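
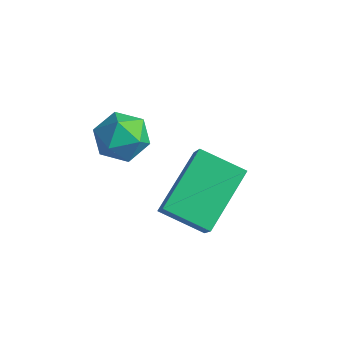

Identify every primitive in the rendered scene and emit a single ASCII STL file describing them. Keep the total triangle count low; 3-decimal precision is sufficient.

solid 
facet normal -0.505 0.365 -0.782
outer loop
vertex -2.946 -0.307 -3.557
vertex -3.277 1.501 -2.499
vertex -1.715 0.236 -4.098
endloop
endfacet
facet normal 0.156 -0.852 -0.500
outer loop
vertex -1.083 -0.221 -3.121
vertex -2.946 -0.307 -3.557
vertex -1.715 0.236 -4.098
endloop
endfacet
facet normal -0.505 0.365 -0.782
outer loop
vertex -1.715 0.236 -4.098
vertex -3.277 1.501 -2.499
vertex -2.046 2.043 -3.041
endloop
endfacet
facet normal 0.849 0.374 -0.374
outer loop
vertex -2.046 2.043 -3.041
vertex -1.083 -0.221 -3.121
vertex -1.715 0.236 -4.098
endloop
endfacet
facet normal -0.849 -0.374 0.374
outer loop
vertex -2.946 -0.307 -3.557
vertex -2.645 1.044 -1.522
vertex -3.277 1.501 -2.499
endloop
endfacet
facet normal 0.156 -0.853 -0.498
outer loop
vertex -2.314 -0.763 -2.579
vertex -2.946 -0.307 -3.557
vertex -1.083 -0.221 -3.121
endloop
endfacet
facet normal -0.849 -0.374 0.374
outer loop
vertex -2.314 -0.763 -2.579
vertex -2.645 1.044 -1.522
vertex -2.946 -0.307 -3.557
endloop
endfacet
facet normal -0.155 0.852 0.499
outer loop
vertex -3.277 1.501 -2.499
vertex -2.645 1.044 -1.522
vertex -2.046 2.043 -3.041
endloop
endfacet
facet normal 0.849 0.374 -0.374
outer loop
vertex -1.414 1.587 -2.063
vertex -1.083 -0.221 -3.121
vertex -2.046 2.043 -3.041
endloop
endfacet
facet normal -0.157 0.852 0.499
outer loop
vertex -2.046 2.043 -3.041
vertex -2.645 1.044 -1.522
vertex -1.414 1.587 -2.063
endloop
endfacet
facet normal 0.505 -0.365 0.782
outer loop
vertex -1.414 1.587 -2.063
vertex -2.314 -0.763 -2.579
vertex -1.083 -0.221 -3.121
endloop
endfacet
facet normal 0.505 -0.365 0.782
outer loop
vertex -2.645 1.044 -1.522
vertex -2.314 -0.763 -2.579
vertex -1.414 1.587 -2.063
endloop
endfacet
facet normal -0.167 0.411 0.896
outer loop
vertex -4.352 -0.437 0.05
vertex -3.753 -0.924 0.385
vertex -3.556 -0.167 0.075
endloop
endfacet
facet normal -0.309 0.875 0.373
outer loop
vertex -4.352 -0.437 0.05
vertex -3.556 -0.167 0.075
vertex -4.022 -0.038 -0.613
endloop
endfacet
facet normal -0.808 0.587 -0.049
outer loop
vertex -4.352 -0.437 0.05
vertex -4.022 -0.038 -0.613
vertex -4.507 -0.715 -0.729
endloop
endfacet
facet normal -0.975 -0.055 0.214
outer loop
vertex -4.352 -0.437 0.05
vertex -4.507 -0.715 -0.729
vertex -4.341 -1.263 -0.113
endloop
endfacet
facet normal -0.580 -0.165 0.798
outer loop
vertex -4.352 -0.437 0.05
vertex -4.341 -1.263 -0.113
vertex -3.753 -0.924 0.385
endloop
endfacet
facet normal 0.284 0.959 -0.013
outer loop
vertex -4.022 -0.038 -0.613
vertex -3.556 -0.167 0.075
vertex -3.219 -0.277 -0.687
endloop
endfacet
facet normal 0.513 0.208 0.833
outer loop
vertex -3.556 -0.167 0.075
vertex -3.753 -0.924 0.385
vertex -3.053 -0.825 -0.071
endloop
endfacet
facet normal -0.153 -0.723 0.673
outer loop
vertex -3.753 -0.924 0.385
vertex -4.341 -1.263 -0.113
vertex -3.538 -1.502 -0.187
endloop
endfacet
facet normal -0.793 -0.546 -0.272
outer loop
vertex -4.341 -1.263 -0.113
vertex -4.507 -0.715 -0.729
vertex -4.004 -1.373 -0.875
endloop
endfacet
facet normal -0.523 0.494 -0.695
outer loop
vertex -4.507 -0.715 -0.729
vertex -4.022 -0.038 -0.613
vertex -3.807 -0.616 -1.185
endloop
endfacet
facet normal 0.975 0.055 -0.214
outer loop
vertex -3.208 -1.103 -0.85
vertex -3.219 -0.277 -0.687
vertex -3.053 -0.825 -0.071
endloop
endfacet
facet normal 0.808 -0.587 0.049
outer loop
vertex -3.208 -1.103 -0.85
vertex -3.053 -0.825 -0.071
vertex -3.538 -1.502 -0.187
endloop
endfacet
facet normal 0.309 -0.875 -0.373
outer loop
vertex -3.208 -1.103 -0.85
vertex -3.538 -1.502 -0.187
vertex -4.004 -1.373 -0.875
endloop
endfacet
facet normal 0.167 -0.411 -0.896
outer loop
vertex -3.208 -1.103 -0.85
vertex -4.004 -1.373 -0.875
vertex -3.807 -0.616 -1.185
endloop
endfacet
facet normal 0.580 0.165 -0.798
outer loop
vertex -3.208 -1.103 -0.85
vertex -3.807 -0.616 -1.185
vertex -3.219 -0.277 -0.687
endloop
endfacet
facet normal 0.793 0.546 0.272
outer loop
vertex -3.053 -0.825 -0.071
vertex -3.219 -0.277 -0.687
vertex -3.556 -0.167 0.075
endloop
endfacet
facet normal 0.523 -0.494 0.695
outer loop
vertex -3.538 -1.502 -0.187
vertex -3.053 -0.825 -0.071
vertex -3.753 -0.924 0.385
endloop
endfacet
facet normal -0.284 -0.959 0.013
outer loop
vertex -4.004 -1.373 -0.875
vertex -3.538 -1.502 -0.187
vertex -4.341 -1.263 -0.113
endloop
endfacet
facet normal -0.513 -0.208 -0.833
outer loop
vertex -3.807 -0.616 -1.185
vertex -4.004 -1.373 -0.875
vertex -4.507 -0.715 -0.729
endloop
endfacet
facet normal 0.153 0.723 -0.673
outer loop
vertex -3.219 -0.277 -0.687
vertex -3.807 -0.616 -1.185
vertex -4.022 -0.038 -0.613
endloop
endfacet

endsolid


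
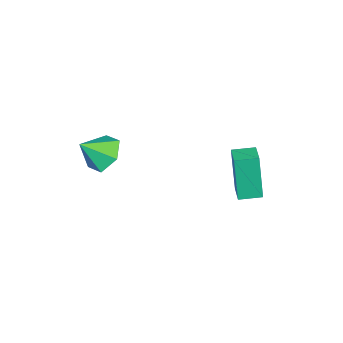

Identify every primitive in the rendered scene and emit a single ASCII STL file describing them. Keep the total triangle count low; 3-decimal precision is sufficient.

solid 
facet normal -0.486 0.569 -0.664
outer loop
vertex 1.001 -2.817 -0.916
vertex 0.679 -2.286 -0.225
vertex 1.486 -2.075 -0.635
endloop
endfacet
facet normal 0.852 -0.471 -0.226
outer loop
vertex 1.001 -2.817 -0.916
vertex 1.486 -2.075 -0.635
vertex 1.301 -3.014 0.625
endloop
endfacet
facet normal -0.486 0.569 -0.664
outer loop
vertex 1.486 -2.075 -0.635
vertex 0.679 -2.286 -0.225
vertex 1.164 -1.544 0.056
endloop
endfacet
facet normal 0.938 0.198 0.285
outer loop
vertex 1.486 -2.075 -0.635
vertex 1.164 -1.544 0.056
vertex 1.301 -3.014 0.625
endloop
endfacet
facet normal -0.486 0.569 -0.663
outer loop
vertex 1.164 -1.544 0.056
vertex 0.679 -2.286 -0.225
vertex 0.357 -1.754 0.467
endloop
endfacet
facet normal 0.345 0.367 0.864
outer loop
vertex 1.164 -1.544 0.056
vertex 0.357 -1.754 0.467
vertex 1.301 -3.014 0.625
endloop
endfacet
facet normal -0.486 0.569 -0.663
outer loop
vertex 0.357 -1.754 0.467
vertex 0.679 -2.286 -0.225
vertex -0.128 -2.496 0.186
endloop
endfacet
facet normal -0.335 -0.134 0.933
outer loop
vertex 0.357 -1.754 0.467
vertex -0.128 -2.496 0.186
vertex 1.301 -3.014 0.625
endloop
endfacet
facet normal -0.486 0.569 -0.663
outer loop
vertex -0.128 -2.496 0.186
vertex 0.679 -2.286 -0.225
vertex 0.194 -3.028 -0.506
endloop
endfacet
facet normal -0.421 -0.803 0.422
outer loop
vertex -0.128 -2.496 0.186
vertex 0.194 -3.028 -0.506
vertex 1.301 -3.014 0.625
endloop
endfacet
facet normal -0.486 0.569 -0.664
outer loop
vertex 0.194 -3.028 -0.506
vertex 0.679 -2.286 -0.225
vertex 1.001 -2.817 -0.916
endloop
endfacet
facet normal 0.174 -0.972 -0.158
outer loop
vertex 0.194 -3.028 -0.506
vertex 1.001 -2.817 -0.916
vertex 1.301 -3.014 0.625
endloop
endfacet
facet normal -0.894 -0.429 -0.132
outer loop
vertex -2.132 1.91 -1.012
vertex -2.563 2.788 -0.946
vertex -1.937 2.169 -3.178
endloop
endfacet
facet normal 0.440 -0.896 -0.068
outer loop
vertex -1.097 2.572 -3.054
vertex -2.132 1.91 -1.012
vertex -1.937 2.169 -3.178
endloop
endfacet
facet normal -0.894 -0.429 -0.132
outer loop
vertex -1.937 2.169 -3.178
vertex -2.563 2.788 -0.946
vertex -2.368 3.046 -3.112
endloop
endfacet
facet normal 0.089 0.118 -0.989
outer loop
vertex -2.368 3.046 -3.112
vertex -1.097 2.572 -3.054
vertex -1.937 2.169 -3.178
endloop
endfacet
facet normal -0.089 -0.118 0.989
outer loop
vertex -2.132 1.91 -1.012
vertex -1.723 3.191 -0.822
vertex -2.563 2.788 -0.946
endloop
endfacet
facet normal 0.440 -0.895 -0.067
outer loop
vertex -1.292 2.314 -0.888
vertex -2.132 1.91 -1.012
vertex -1.097 2.572 -3.054
endloop
endfacet
facet normal -0.089 -0.118 0.989
outer loop
vertex -1.292 2.314 -0.888
vertex -1.723 3.191 -0.822
vertex -2.132 1.91 -1.012
endloop
endfacet
facet normal -0.440 0.896 0.067
outer loop
vertex -2.563 2.788 -0.946
vertex -1.723 3.191 -0.822
vertex -2.368 3.046 -3.112
endloop
endfacet
facet normal 0.089 0.118 -0.989
outer loop
vertex -1.528 3.45 -2.988
vertex -1.097 2.572 -3.054
vertex -2.368 3.046 -3.112
endloop
endfacet
facet normal -0.441 0.895 0.067
outer loop
vertex -2.368 3.046 -3.112
vertex -1.723 3.191 -0.822
vertex -1.528 3.45 -2.988
endloop
endfacet
facet normal 0.894 0.429 0.132
outer loop
vertex -1.528 3.45 -2.988
vertex -1.292 2.314 -0.888
vertex -1.097 2.572 -3.054
endloop
endfacet
facet normal 0.894 0.429 0.132
outer loop
vertex -1.723 3.191 -0.822
vertex -1.292 2.314 -0.888
vertex -1.528 3.45 -2.988
endloop
endfacet

endsolid


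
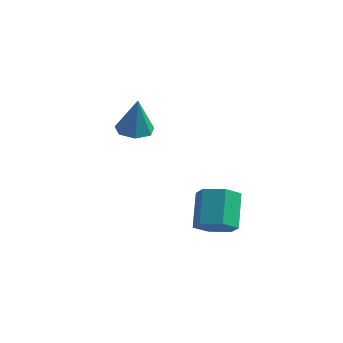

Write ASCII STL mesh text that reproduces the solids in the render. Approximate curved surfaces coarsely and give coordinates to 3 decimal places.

solid 
facet normal 0.265 -0.659 -0.704
outer loop
vertex 2.107 -4.058 -1.14
vertex 1.526 -3.575 -1.81
vertex 2.493 -3.308 -1.696
endloop
endfacet
facet normal 0.885 -0.123 0.448
outer loop
vertex 2.107 -4.058 -1.14
vertex 2.493 -3.308 -1.696
vertex 1.595 -2.789 0.22
endloop
endfacet
facet normal 0.885 -0.125 0.449
outer loop
vertex 1.595 -2.789 0.22
vertex 2.493 -3.308 -1.696
vertex 1.982 -2.038 -0.335
endloop
endfacet
facet normal -0.265 0.658 0.705
outer loop
vertex 1.595 -2.789 0.22
vertex 1.982 -2.038 -0.335
vertex 1.014 -2.305 -0.45
endloop
endfacet
facet normal 0.265 -0.658 -0.705
outer loop
vertex 2.493 -3.308 -1.696
vertex 1.526 -3.575 -1.81
vertex 1.912 -2.825 -2.365
endloop
endfacet
facet normal 0.774 0.581 -0.252
outer loop
vertex 2.493 -3.308 -1.696
vertex 1.912 -2.825 -2.365
vertex 1.982 -2.038 -0.335
endloop
endfacet
facet normal 0.774 0.581 -0.252
outer loop
vertex 1.982 -2.038 -0.335
vertex 1.912 -2.825 -2.365
vertex 1.401 -1.555 -1.005
endloop
endfacet
facet normal -0.265 0.658 0.705
outer loop
vertex 1.982 -2.038 -0.335
vertex 1.401 -1.555 -1.005
vertex 1.014 -2.305 -0.45
endloop
endfacet
facet normal 0.265 -0.658 -0.705
outer loop
vertex 1.912 -2.825 -2.365
vertex 1.526 -3.575 -1.81
vertex 0.945 -3.091 -2.48
endloop
endfacet
facet normal -0.111 0.705 -0.700
outer loop
vertex 1.912 -2.825 -2.365
vertex 0.945 -3.091 -2.48
vertex 1.401 -1.555 -1.005
endloop
endfacet
facet normal -0.111 0.705 -0.700
outer loop
vertex 1.401 -1.555 -1.005
vertex 0.945 -3.091 -2.48
vertex 0.433 -1.822 -1.12
endloop
endfacet
facet normal -0.265 0.658 0.705
outer loop
vertex 1.401 -1.555 -1.005
vertex 0.433 -1.822 -1.12
vertex 1.014 -2.305 -0.45
endloop
endfacet
facet normal 0.265 -0.658 -0.705
outer loop
vertex 0.945 -3.091 -2.48
vertex 1.526 -3.575 -1.81
vertex 0.558 -3.842 -1.925
endloop
endfacet
facet normal -0.885 0.124 -0.449
outer loop
vertex 0.945 -3.091 -2.48
vertex 0.558 -3.842 -1.925
vertex 0.433 -1.822 -1.12
endloop
endfacet
facet normal -0.885 0.124 -0.448
outer loop
vertex 0.433 -1.822 -1.12
vertex 0.558 -3.842 -1.925
vertex 0.047 -2.572 -0.564
endloop
endfacet
facet normal -0.265 0.659 0.704
outer loop
vertex 0.433 -1.822 -1.12
vertex 0.047 -2.572 -0.564
vertex 1.014 -2.305 -0.45
endloop
endfacet
facet normal 0.265 -0.658 -0.705
outer loop
vertex 0.558 -3.842 -1.925
vertex 1.526 -3.575 -1.81
vertex 1.139 -4.325 -1.255
endloop
endfacet
facet normal -0.774 -0.581 0.252
outer loop
vertex 0.558 -3.842 -1.925
vertex 1.139 -4.325 -1.255
vertex 0.047 -2.572 -0.564
endloop
endfacet
facet normal -0.774 -0.581 0.252
outer loop
vertex 0.047 -2.572 -0.564
vertex 1.139 -4.325 -1.255
vertex 0.628 -3.055 0.105
endloop
endfacet
facet normal -0.265 0.658 0.705
outer loop
vertex 0.047 -2.572 -0.564
vertex 0.628 -3.055 0.105
vertex 1.014 -2.305 -0.45
endloop
endfacet
facet normal 0.265 -0.658 -0.705
outer loop
vertex 1.139 -4.325 -1.255
vertex 1.526 -3.575 -1.81
vertex 2.107 -4.058 -1.14
endloop
endfacet
facet normal 0.111 -0.705 0.700
outer loop
vertex 1.139 -4.325 -1.255
vertex 2.107 -4.058 -1.14
vertex 0.628 -3.055 0.105
endloop
endfacet
facet normal 0.111 -0.705 0.700
outer loop
vertex 0.628 -3.055 0.105
vertex 2.107 -4.058 -1.14
vertex 1.595 -2.789 0.22
endloop
endfacet
facet normal -0.265 0.658 0.705
outer loop
vertex 0.628 -3.055 0.105
vertex 1.595 -2.789 0.22
vertex 1.014 -2.305 -0.45
endloop
endfacet
facet normal -0.131 0.061 -0.990
outer loop
vertex -3.544 -1.534 1.446
vertex -4.009 -0.76 1.555
vertex -3.115 -0.87 1.43
endloop
endfacet
facet normal 0.816 -0.522 0.248
outer loop
vertex -3.544 -1.534 1.446
vertex -3.115 -0.87 1.43
vertex -3.751 -0.88 3.505
endloop
endfacet
facet normal -0.131 0.062 -0.989
outer loop
vertex -3.115 -0.87 1.43
vertex -4.009 -0.76 1.555
vertex -3.36 -0.124 1.509
endloop
endfacet
facet normal 0.920 0.272 0.283
outer loop
vertex -3.115 -0.87 1.43
vertex -3.36 -0.124 1.509
vertex -3.751 -0.88 3.505
endloop
endfacet
facet normal -0.131 0.062 -0.989
outer loop
vertex -3.36 -0.124 1.509
vertex -4.009 -0.76 1.555
vertex -4.094 0.144 1.623
endloop
endfacet
facet normal 0.369 0.843 0.392
outer loop
vertex -3.36 -0.124 1.509
vertex -4.094 0.144 1.623
vertex -3.751 -0.88 3.505
endloop
endfacet
facet normal -0.131 0.062 -0.989
outer loop
vertex -4.094 0.144 1.623
vertex -4.009 -0.76 1.555
vertex -4.764 -0.268 1.686
endloop
endfacet
facet normal -0.422 0.762 0.491
outer loop
vertex -4.094 0.144 1.623
vertex -4.764 -0.268 1.686
vertex -3.751 -0.88 3.505
endloop
endfacet
facet normal -0.132 0.061 -0.989
outer loop
vertex -4.764 -0.268 1.686
vertex -4.009 -0.76 1.555
vertex -4.866 -1.051 1.651
endloop
endfacet
facet normal -0.857 0.089 0.507
outer loop
vertex -4.764 -0.268 1.686
vertex -4.866 -1.051 1.651
vertex -3.751 -0.88 3.505
endloop
endfacet
facet normal -0.132 0.061 -0.989
outer loop
vertex -4.866 -1.051 1.651
vertex -4.009 -0.76 1.555
vertex -4.323 -1.614 1.544
endloop
endfacet
facet normal -0.609 -0.668 0.428
outer loop
vertex -4.866 -1.051 1.651
vertex -4.323 -1.614 1.544
vertex -3.751 -0.88 3.505
endloop
endfacet
facet normal -0.131 0.061 -0.990
outer loop
vertex -4.323 -1.614 1.544
vertex -4.009 -0.76 1.555
vertex -3.544 -1.534 1.446
endloop
endfacet
facet normal 0.136 -0.940 0.312
outer loop
vertex -4.323 -1.614 1.544
vertex -3.544 -1.534 1.446
vertex -3.751 -0.88 3.505
endloop
endfacet

endsolid


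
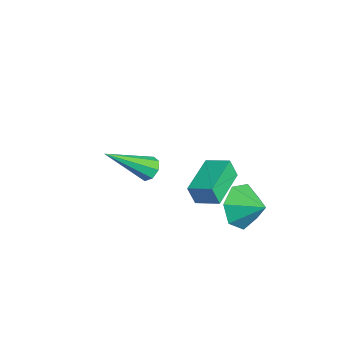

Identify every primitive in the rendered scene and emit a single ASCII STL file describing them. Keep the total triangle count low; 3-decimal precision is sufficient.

solid 
facet normal -0.104 0.780 -0.617
outer loop
vertex 1.84 -2.328 1.882
vertex 1.286 -2.338 1.963
vertex 1.718 -2.083 2.212
endloop
endfacet
facet normal 0.951 0.068 0.301
outer loop
vertex 1.84 -2.328 1.882
vertex 1.718 -2.083 2.212
vertex 1.514 -4.022 3.297
endloop
endfacet
facet normal -0.104 0.779 -0.618
outer loop
vertex 1.718 -2.083 2.212
vertex 1.286 -2.338 1.963
vertex 1.343 -1.987 2.396
endloop
endfacet
facet normal 0.484 0.388 0.784
outer loop
vertex 1.718 -2.083 2.212
vertex 1.343 -1.987 2.396
vertex 1.514 -4.022 3.297
endloop
endfacet
facet normal -0.108 0.779 -0.617
outer loop
vertex 1.343 -1.987 2.396
vertex 1.286 -2.338 1.963
vertex 0.935 -2.098 2.327
endloop
endfacet
facet normal -0.253 0.374 0.892
outer loop
vertex 1.343 -1.987 2.396
vertex 0.935 -2.098 2.327
vertex 1.514 -4.022 3.297
endloop
endfacet
facet normal -0.107 0.780 -0.617
outer loop
vertex 0.935 -2.098 2.327
vertex 1.286 -2.338 1.963
vertex 0.732 -2.349 2.045
endloop
endfacet
facet normal -0.826 0.035 0.563
outer loop
vertex 0.935 -2.098 2.327
vertex 0.732 -2.349 2.045
vertex 1.514 -4.022 3.297
endloop
endfacet
facet normal -0.107 0.780 -0.616
outer loop
vertex 0.732 -2.349 2.045
vertex 1.286 -2.338 1.963
vertex 0.854 -2.593 1.715
endloop
endfacet
facet normal -0.902 -0.432 -0.014
outer loop
vertex 0.732 -2.349 2.045
vertex 0.854 -2.593 1.715
vertex 1.514 -4.022 3.297
endloop
endfacet
facet normal -0.105 0.779 -0.618
outer loop
vertex 0.854 -2.593 1.715
vertex 1.286 -2.338 1.963
vertex 1.229 -2.689 1.53
endloop
endfacet
facet normal -0.437 -0.751 -0.496
outer loop
vertex 0.854 -2.593 1.715
vertex 1.229 -2.689 1.53
vertex 1.514 -4.022 3.297
endloop
endfacet
facet normal -0.106 0.779 -0.618
outer loop
vertex 1.229 -2.689 1.53
vertex 1.286 -2.338 1.963
vertex 1.637 -2.578 1.6
endloop
endfacet
facet normal 0.304 -0.736 -0.604
outer loop
vertex 1.229 -2.689 1.53
vertex 1.637 -2.578 1.6
vertex 1.514 -4.022 3.297
endloop
endfacet
facet normal -0.104 0.780 -0.617
outer loop
vertex 1.637 -2.578 1.6
vertex 1.286 -2.338 1.963
vertex 1.84 -2.328 1.882
endloop
endfacet
facet normal 0.875 -0.399 -0.276
outer loop
vertex 1.637 -2.578 1.6
vertex 1.84 -2.328 1.882
vertex 1.514 -4.022 3.297
endloop
endfacet
facet normal -0.820 0.560 0.117
outer loop
vertex -3.489 0.88 -1.962
vertex -2.866 1.72 -1.62
vertex -3.409 1.183 -2.849
endloop
endfacet
facet normal -0.566 -0.763 -0.312
outer loop
vertex -1.794 0.08 -3.08
vertex -3.489 0.88 -1.962
vertex -3.409 1.183 -2.849
endloop
endfacet
facet normal -0.820 0.559 0.118
outer loop
vertex -3.409 1.183 -2.849
vertex -2.866 1.72 -1.62
vertex -2.787 2.023 -2.506
endloop
endfacet
facet normal 0.085 0.322 -0.943
outer loop
vertex -2.787 2.023 -2.506
vertex -1.794 0.08 -3.08
vertex -3.409 1.183 -2.849
endloop
endfacet
facet normal -0.085 -0.321 0.943
outer loop
vertex -3.489 0.88 -1.962
vertex -1.251 0.617 -1.851
vertex -2.866 1.72 -1.62
endloop
endfacet
facet normal -0.566 -0.763 -0.312
outer loop
vertex -1.873 -0.223 -2.194
vertex -3.489 0.88 -1.962
vertex -1.794 0.08 -3.08
endloop
endfacet
facet normal -0.085 -0.322 0.943
outer loop
vertex -1.873 -0.223 -2.194
vertex -1.251 0.617 -1.851
vertex -3.489 0.88 -1.962
endloop
endfacet
facet normal 0.566 0.763 0.312
outer loop
vertex -2.866 1.72 -1.62
vertex -1.251 0.617 -1.851
vertex -2.787 2.023 -2.506
endloop
endfacet
facet normal 0.084 0.322 -0.943
outer loop
vertex -1.171 0.92 -2.738
vertex -1.794 0.08 -3.08
vertex -2.787 2.023 -2.506
endloop
endfacet
facet normal 0.566 0.763 0.312
outer loop
vertex -2.787 2.023 -2.506
vertex -1.251 0.617 -1.851
vertex -1.171 0.92 -2.738
endloop
endfacet
facet normal 0.820 -0.560 -0.118
outer loop
vertex -1.171 0.92 -2.738
vertex -1.873 -0.223 -2.194
vertex -1.794 0.08 -3.08
endloop
endfacet
facet normal 0.820 -0.560 -0.117
outer loop
vertex -1.251 0.617 -1.851
vertex -1.873 -0.223 -2.194
vertex -1.171 0.92 -2.738
endloop
endfacet
facet normal -0.679 -0.609 -0.409
outer loop
vertex 0.998 1.342 -2.529
vertex 0.412 1.395 -1.635
vertex 0.369 2.024 -2.5
endloop
endfacet
facet normal 0.645 0.614 -0.455
outer loop
vertex 0.998 1.342 -2.529
vertex 0.369 2.024 -2.5
vertex 1.228 2.125 -1.145
endloop
endfacet
facet normal -0.679 -0.609 -0.409
outer loop
vertex 0.369 2.024 -2.5
vertex 0.412 1.395 -1.635
vertex -0.228 2.232 -1.819
endloop
endfacet
facet normal 0.149 0.975 -0.167
outer loop
vertex 0.369 2.024 -2.5
vertex -0.228 2.232 -1.819
vertex 1.228 2.125 -1.145
endloop
endfacet
facet normal -0.679 -0.609 -0.409
outer loop
vertex -0.228 2.232 -1.819
vertex 0.412 1.395 -1.635
vertex -0.342 1.81 -1.0
endloop
endfacet
facet normal -0.138 0.888 0.438
outer loop
vertex -0.228 2.232 -1.819
vertex -0.342 1.81 -1.0
vertex 1.228 2.125 -1.145
endloop
endfacet
facet normal -0.680 -0.609 -0.409
outer loop
vertex -0.342 1.81 -1.0
vertex 0.412 1.395 -1.635
vertex 0.112 1.075 -0.66
endloop
endfacet
facet normal -0.000 0.420 0.908
outer loop
vertex -0.342 1.81 -1.0
vertex 0.112 1.075 -0.66
vertex 1.228 2.125 -1.145
endloop
endfacet
facet normal -0.679 -0.609 -0.409
outer loop
vertex 0.112 1.075 -0.66
vertex 0.412 1.395 -1.635
vertex 0.792 0.581 -1.054
endloop
endfacet
facet normal 0.457 -0.077 0.886
outer loop
vertex 0.112 1.075 -0.66
vertex 0.792 0.581 -1.054
vertex 1.228 2.125 -1.145
endloop
endfacet
facet normal -0.680 -0.609 -0.408
outer loop
vertex 0.792 0.581 -1.054
vertex 0.412 1.395 -1.635
vertex 1.186 0.699 -1.886
endloop
endfacet
facet normal 0.892 -0.229 0.390
outer loop
vertex 0.792 0.581 -1.054
vertex 1.186 0.699 -1.886
vertex 1.228 2.125 -1.145
endloop
endfacet
facet normal -0.680 -0.608 -0.410
outer loop
vertex 1.186 0.699 -1.886
vertex 0.412 1.395 -1.635
vertex 0.998 1.342 -2.529
endloop
endfacet
facet normal 0.975 0.079 -0.207
outer loop
vertex 1.186 0.699 -1.886
vertex 0.998 1.342 -2.529
vertex 1.228 2.125 -1.145
endloop
endfacet

endsolid


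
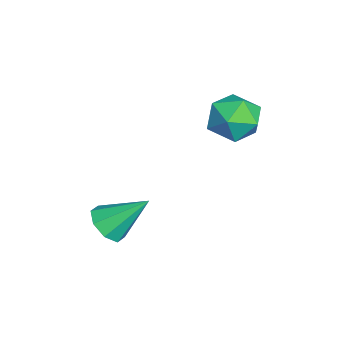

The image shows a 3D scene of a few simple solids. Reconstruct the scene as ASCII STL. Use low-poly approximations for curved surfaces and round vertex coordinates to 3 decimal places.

solid 
facet normal -0.013 -0.736 -0.677
outer loop
vertex 4.723 -1.073 -3.94
vertex 3.756 -1.012 -3.988
vertex 4.493 -0.593 -4.458
endloop
endfacet
facet normal 0.884 0.465 0.039
outer loop
vertex 4.723 -1.073 -3.94
vertex 4.493 -0.593 -4.458
vertex 3.784 0.592 -2.512
endloop
endfacet
facet normal -0.014 -0.736 -0.677
outer loop
vertex 4.493 -0.593 -4.458
vertex 3.756 -1.012 -3.988
vertex 3.832 -0.358 -4.7
endloop
endfacet
facet normal 0.425 0.834 -0.353
outer loop
vertex 4.493 -0.593 -4.458
vertex 3.832 -0.358 -4.7
vertex 3.784 0.592 -2.512
endloop
endfacet
facet normal -0.013 -0.736 -0.677
outer loop
vertex 3.832 -0.358 -4.7
vertex 3.756 -1.012 -3.988
vertex 3.126 -0.507 -4.525
endloop
endfacet
facet normal -0.281 0.878 -0.387
outer loop
vertex 3.832 -0.358 -4.7
vertex 3.126 -0.507 -4.525
vertex 3.784 0.592 -2.512
endloop
endfacet
facet normal -0.014 -0.736 -0.677
outer loop
vertex 3.126 -0.507 -4.525
vertex 3.756 -1.012 -3.988
vertex 2.789 -0.951 -4.035
endloop
endfacet
facet normal -0.819 0.572 -0.045
outer loop
vertex 3.126 -0.507 -4.525
vertex 2.789 -0.951 -4.035
vertex 3.784 0.592 -2.512
endloop
endfacet
facet normal -0.014 -0.736 -0.677
outer loop
vertex 2.789 -0.951 -4.035
vertex 3.756 -1.012 -3.988
vertex 3.018 -1.431 -3.518
endloop
endfacet
facet normal -0.875 0.095 0.475
outer loop
vertex 2.789 -0.951 -4.035
vertex 3.018 -1.431 -3.518
vertex 3.784 0.592 -2.512
endloop
endfacet
facet normal -0.014 -0.736 -0.677
outer loop
vertex 3.018 -1.431 -3.518
vertex 3.756 -1.012 -3.988
vertex 3.679 -1.666 -3.276
endloop
endfacet
facet normal -0.415 -0.274 0.867
outer loop
vertex 3.018 -1.431 -3.518
vertex 3.679 -1.666 -3.276
vertex 3.784 0.592 -2.512
endloop
endfacet
facet normal -0.014 -0.736 -0.677
outer loop
vertex 3.679 -1.666 -3.276
vertex 3.756 -1.012 -3.988
vertex 4.385 -1.518 -3.451
endloop
endfacet
facet normal 0.290 -0.319 0.902
outer loop
vertex 3.679 -1.666 -3.276
vertex 4.385 -1.518 -3.451
vertex 3.784 0.592 -2.512
endloop
endfacet
facet normal -0.013 -0.735 -0.678
outer loop
vertex 4.385 -1.518 -3.451
vertex 3.756 -1.012 -3.988
vertex 4.723 -1.073 -3.94
endloop
endfacet
facet normal 0.828 -0.013 0.560
outer loop
vertex 4.385 -1.518 -3.451
vertex 4.723 -1.073 -3.94
vertex 3.784 0.592 -2.512
endloop
endfacet
facet normal -0.535 0.760 -0.370
outer loop
vertex 1.141 4.638 -0.415
vertex 0.083 4.04 -0.114
vertex 0.619 4.817 0.708
endloop
endfacet
facet normal 0.091 0.989 -0.115
outer loop
vertex 1.141 4.638 -0.415
vertex 0.619 4.817 0.708
vertex 1.859 4.691 0.608
endloop
endfacet
facet normal 0.611 0.643 -0.462
outer loop
vertex 1.141 4.638 -0.415
vertex 1.859 4.691 0.608
vertex 2.091 3.836 -0.275
endloop
endfacet
facet normal 0.305 0.199 -0.931
outer loop
vertex 1.141 4.638 -0.415
vertex 2.091 3.836 -0.275
vertex 0.994 3.434 -0.721
endloop
endfacet
facet normal -0.402 0.271 -0.874
outer loop
vertex 1.141 4.638 -0.415
vertex 0.994 3.434 -0.721
vertex 0.083 4.04 -0.114
endloop
endfacet
facet normal 0.128 0.809 0.574
outer loop
vertex 1.859 4.691 0.608
vertex 0.619 4.817 0.708
vertex 1.246 4.126 1.541
endloop
endfacet
facet normal -0.884 0.438 0.163
outer loop
vertex 0.619 4.817 0.708
vertex 0.083 4.04 -0.114
vertex 0.149 3.724 1.095
endloop
endfacet
facet normal -0.670 -0.352 -0.654
outer loop
vertex 0.083 4.04 -0.114
vertex 0.994 3.434 -0.721
vertex 0.381 2.869 0.212
endloop
endfacet
facet normal 0.475 -0.468 -0.745
outer loop
vertex 0.994 3.434 -0.721
vertex 2.091 3.836 -0.275
vertex 1.621 2.743 0.112
endloop
endfacet
facet normal 0.968 0.250 0.012
outer loop
vertex 2.091 3.836 -0.275
vertex 1.859 4.691 0.608
vertex 2.157 3.52 0.934
endloop
endfacet
facet normal -0.305 -0.199 0.931
outer loop
vertex 1.099 2.922 1.235
vertex 1.246 4.126 1.541
vertex 0.149 3.724 1.095
endloop
endfacet
facet normal -0.611 -0.643 0.462
outer loop
vertex 1.099 2.922 1.235
vertex 0.149 3.724 1.095
vertex 0.381 2.869 0.212
endloop
endfacet
facet normal -0.091 -0.989 0.115
outer loop
vertex 1.099 2.922 1.235
vertex 0.381 2.869 0.212
vertex 1.621 2.743 0.112
endloop
endfacet
facet normal 0.535 -0.760 0.370
outer loop
vertex 1.099 2.922 1.235
vertex 1.621 2.743 0.112
vertex 2.157 3.52 0.934
endloop
endfacet
facet normal 0.402 -0.271 0.874
outer loop
vertex 1.099 2.922 1.235
vertex 2.157 3.52 0.934
vertex 1.246 4.126 1.541
endloop
endfacet
facet normal -0.475 0.468 0.745
outer loop
vertex 0.149 3.724 1.095
vertex 1.246 4.126 1.541
vertex 0.619 4.817 0.708
endloop
endfacet
facet normal -0.968 -0.250 -0.012
outer loop
vertex 0.381 2.869 0.212
vertex 0.149 3.724 1.095
vertex 0.083 4.04 -0.114
endloop
endfacet
facet normal -0.128 -0.809 -0.574
outer loop
vertex 1.621 2.743 0.112
vertex 0.381 2.869 0.212
vertex 0.994 3.434 -0.721
endloop
endfacet
facet normal 0.884 -0.438 -0.163
outer loop
vertex 2.157 3.52 0.934
vertex 1.621 2.743 0.112
vertex 2.091 3.836 -0.275
endloop
endfacet
facet normal 0.670 0.352 0.654
outer loop
vertex 1.246 4.126 1.541
vertex 2.157 3.52 0.934
vertex 1.859 4.691 0.608
endloop
endfacet

endsolid


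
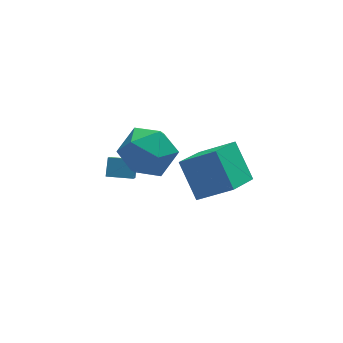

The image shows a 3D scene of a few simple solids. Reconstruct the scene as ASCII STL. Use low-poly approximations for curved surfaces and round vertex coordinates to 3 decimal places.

solid 
facet normal -0.682 -0.579 0.446
outer loop
vertex -0.626 -0.951 0.602
vertex -1.776 -0.315 -0.33
vertex -0.361 -2.142 -0.538
endloop
endfacet
facet normal 0.714 -0.395 0.578
outer loop
vertex 0.696 -1.245 -1.23
vertex -0.626 -0.951 0.602
vertex -0.361 -2.142 -0.538
endloop
endfacet
facet normal -0.682 -0.579 0.447
outer loop
vertex -0.361 -2.142 -0.538
vertex -1.776 -0.315 -0.33
vertex -1.511 -1.507 -1.469
endloop
endfacet
facet normal 0.159 -0.713 -0.683
outer loop
vertex -1.511 -1.507 -1.469
vertex 0.696 -1.245 -1.23
vertex -0.361 -2.142 -0.538
endloop
endfacet
facet normal -0.159 0.713 0.683
outer loop
vertex -0.626 -0.951 0.602
vertex -0.719 0.582 -1.022
vertex -1.776 -0.315 -0.33
endloop
endfacet
facet normal 0.714 -0.394 0.579
outer loop
vertex 0.431 -0.053 -0.091
vertex -0.626 -0.951 0.602
vertex 0.696 -1.245 -1.23
endloop
endfacet
facet normal -0.159 0.713 0.683
outer loop
vertex 0.431 -0.053 -0.091
vertex -0.719 0.582 -1.022
vertex -0.626 -0.951 0.602
endloop
endfacet
facet normal -0.714 0.394 -0.579
outer loop
vertex -1.776 -0.315 -0.33
vertex -0.719 0.582 -1.022
vertex -1.511 -1.507 -1.469
endloop
endfacet
facet normal 0.159 -0.713 -0.683
outer loop
vertex -0.454 -0.609 -2.162
vertex 0.696 -1.245 -1.23
vertex -1.511 -1.507 -1.469
endloop
endfacet
facet normal -0.714 0.394 -0.578
outer loop
vertex -1.511 -1.507 -1.469
vertex -0.719 0.582 -1.022
vertex -0.454 -0.609 -2.162
endloop
endfacet
facet normal 0.682 0.579 -0.447
outer loop
vertex -0.454 -0.609 -2.162
vertex 0.431 -0.053 -0.091
vertex 0.696 -1.245 -1.23
endloop
endfacet
facet normal 0.682 0.579 -0.447
outer loop
vertex -0.719 0.582 -1.022
vertex 0.431 -0.053 -0.091
vertex -0.454 -0.609 -2.162
endloop
endfacet
facet normal -0.946 -0.153 0.285
outer loop
vertex -3.421 1.924 -1.458
vertex -3.227 0.741 -1.449
vertex -3.033 1.388 -0.458
endloop
endfacet
facet normal -0.706 0.473 0.527
outer loop
vertex -3.421 1.924 -1.458
vertex -3.033 1.388 -0.458
vertex -2.573 2.444 -0.79
endloop
endfacet
facet normal -0.503 0.864 -0.034
outer loop
vertex -3.421 1.924 -1.458
vertex -2.573 2.444 -0.79
vertex -2.482 2.45 -1.985
endloop
endfacet
facet normal -0.618 0.478 -0.624
outer loop
vertex -3.421 1.924 -1.458
vertex -2.482 2.45 -1.985
vertex -2.886 1.397 -2.392
endloop
endfacet
facet normal -0.892 -0.150 -0.427
outer loop
vertex -3.421 1.924 -1.458
vertex -2.886 1.397 -2.392
vertex -3.227 0.741 -1.449
endloop
endfacet
facet normal -0.128 0.348 0.929
outer loop
vertex -2.573 2.444 -0.79
vertex -3.033 1.388 -0.458
vertex -1.854 1.583 -0.368
endloop
endfacet
facet normal -0.518 -0.666 0.536
outer loop
vertex -3.033 1.388 -0.458
vertex -3.227 0.741 -1.449
vertex -2.258 0.53 -0.775
endloop
endfacet
facet normal -0.430 -0.661 -0.615
outer loop
vertex -3.227 0.741 -1.449
vertex -2.886 1.397 -2.392
vertex -2.167 0.536 -1.97
endloop
endfacet
facet normal 0.012 0.356 -0.934
outer loop
vertex -2.886 1.397 -2.392
vertex -2.482 2.45 -1.985
vertex -1.707 1.592 -2.302
endloop
endfacet
facet normal 0.199 0.980 0.020
outer loop
vertex -2.482 2.45 -1.985
vertex -2.573 2.444 -0.79
vertex -1.513 2.239 -1.311
endloop
endfacet
facet normal 0.618 -0.478 0.624
outer loop
vertex -1.319 1.056 -1.302
vertex -1.854 1.583 -0.368
vertex -2.258 0.53 -0.775
endloop
endfacet
facet normal 0.503 -0.864 0.034
outer loop
vertex -1.319 1.056 -1.302
vertex -2.258 0.53 -0.775
vertex -2.167 0.536 -1.97
endloop
endfacet
facet normal 0.706 -0.473 -0.527
outer loop
vertex -1.319 1.056 -1.302
vertex -2.167 0.536 -1.97
vertex -1.707 1.592 -2.302
endloop
endfacet
facet normal 0.946 0.153 -0.285
outer loop
vertex -1.319 1.056 -1.302
vertex -1.707 1.592 -2.302
vertex -1.513 2.239 -1.311
endloop
endfacet
facet normal 0.892 0.150 0.427
outer loop
vertex -1.319 1.056 -1.302
vertex -1.513 2.239 -1.311
vertex -1.854 1.583 -0.368
endloop
endfacet
facet normal -0.012 -0.356 0.934
outer loop
vertex -2.258 0.53 -0.775
vertex -1.854 1.583 -0.368
vertex -3.033 1.388 -0.458
endloop
endfacet
facet normal -0.199 -0.980 -0.020
outer loop
vertex -2.167 0.536 -1.97
vertex -2.258 0.53 -0.775
vertex -3.227 0.741 -1.449
endloop
endfacet
facet normal 0.128 -0.348 -0.929
outer loop
vertex -1.707 1.592 -2.302
vertex -2.167 0.536 -1.97
vertex -2.886 1.397 -2.392
endloop
endfacet
facet normal 0.518 0.666 -0.536
outer loop
vertex -1.513 2.239 -1.311
vertex -1.707 1.592 -2.302
vertex -2.482 2.45 -1.985
endloop
endfacet
facet normal 0.430 0.661 0.615
outer loop
vertex -1.854 1.583 -0.368
vertex -1.513 2.239 -1.311
vertex -2.573 2.444 -0.79
endloop
endfacet
facet normal -0.917 0.397 0.033
outer loop
vertex -3.654 2.699 -3.794
vertex -3.399 3.241 -3.234
vertex -3.375 3.412 -4.612
endloop
endfacet
facet normal -0.311 -0.661 -0.683
outer loop
vertex -2.421 2.999 -4.646
vertex -3.654 2.699 -3.794
vertex -3.375 3.412 -4.612
endloop
endfacet
facet normal -0.917 0.397 0.033
outer loop
vertex -3.375 3.412 -4.612
vertex -3.399 3.241 -3.234
vertex -3.12 3.954 -4.052
endloop
endfacet
facet normal 0.250 0.637 -0.730
outer loop
vertex -3.12 3.954 -4.052
vertex -2.421 2.999 -4.646
vertex -3.375 3.412 -4.612
endloop
endfacet
facet normal -0.250 -0.637 0.730
outer loop
vertex -3.654 2.699 -3.794
vertex -2.445 2.828 -3.268
vertex -3.399 3.241 -3.234
endloop
endfacet
facet normal -0.311 -0.661 -0.683
outer loop
vertex -2.7 2.286 -3.828
vertex -3.654 2.699 -3.794
vertex -2.421 2.999 -4.646
endloop
endfacet
facet normal -0.250 -0.637 0.730
outer loop
vertex -2.7 2.286 -3.828
vertex -2.445 2.828 -3.268
vertex -3.654 2.699 -3.794
endloop
endfacet
facet normal 0.311 0.661 0.683
outer loop
vertex -3.399 3.241 -3.234
vertex -2.445 2.828 -3.268
vertex -3.12 3.954 -4.052
endloop
endfacet
facet normal 0.250 0.637 -0.730
outer loop
vertex -2.166 3.541 -4.086
vertex -2.421 2.999 -4.646
vertex -3.12 3.954 -4.052
endloop
endfacet
facet normal 0.311 0.661 0.683
outer loop
vertex -3.12 3.954 -4.052
vertex -2.445 2.828 -3.268
vertex -2.166 3.541 -4.086
endloop
endfacet
facet normal 0.917 -0.397 -0.033
outer loop
vertex -2.166 3.541 -4.086
vertex -2.7 2.286 -3.828
vertex -2.421 2.999 -4.646
endloop
endfacet
facet normal 0.917 -0.397 -0.033
outer loop
vertex -2.445 2.828 -3.268
vertex -2.7 2.286 -3.828
vertex -2.166 3.541 -4.086
endloop
endfacet

endsolid


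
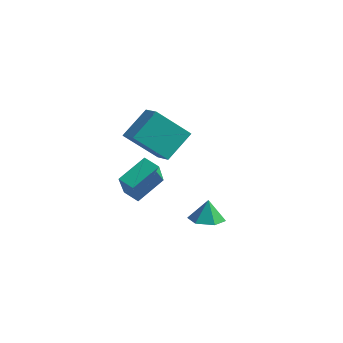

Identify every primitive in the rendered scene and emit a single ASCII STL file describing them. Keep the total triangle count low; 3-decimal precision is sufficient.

solid 
facet normal -0.038 -0.054 -0.998
outer loop
vertex 4.193 2.137 -3.143
vertex 3.399 2.339 -3.124
vertex 3.97 2.925 -3.177
endloop
endfacet
facet normal 0.834 0.257 0.488
outer loop
vertex 4.193 2.137 -3.143
vertex 3.97 2.925 -3.177
vertex 3.441 2.401 -1.996
endloop
endfacet
facet normal -0.037 -0.054 -0.998
outer loop
vertex 3.97 2.925 -3.177
vertex 3.399 2.339 -3.124
vertex 3.175 3.127 -3.158
endloop
endfacet
facet normal 0.227 0.848 0.478
outer loop
vertex 3.97 2.925 -3.177
vertex 3.175 3.127 -3.158
vertex 3.441 2.401 -1.996
endloop
endfacet
facet normal -0.037 -0.054 -0.998
outer loop
vertex 3.175 3.127 -3.158
vertex 3.399 2.339 -3.124
vertex 2.604 2.541 -3.105
endloop
endfacet
facet normal -0.587 0.619 0.521
outer loop
vertex 3.175 3.127 -3.158
vertex 2.604 2.541 -3.105
vertex 3.441 2.401 -1.996
endloop
endfacet
facet normal -0.038 -0.055 -0.998
outer loop
vertex 2.604 2.541 -3.105
vertex 3.399 2.339 -3.124
vertex 2.828 1.753 -3.07
endloop
endfacet
facet normal -0.794 -0.200 0.574
outer loop
vertex 2.604 2.541 -3.105
vertex 2.828 1.753 -3.07
vertex 3.441 2.401 -1.996
endloop
endfacet
facet normal -0.038 -0.055 -0.998
outer loop
vertex 2.828 1.753 -3.07
vertex 3.399 2.339 -3.124
vertex 3.622 1.551 -3.089
endloop
endfacet
facet normal -0.187 -0.790 0.584
outer loop
vertex 2.828 1.753 -3.07
vertex 3.622 1.551 -3.089
vertex 3.441 2.401 -1.996
endloop
endfacet
facet normal -0.038 -0.055 -0.998
outer loop
vertex 3.622 1.551 -3.089
vertex 3.399 2.339 -3.124
vertex 4.193 2.137 -3.143
endloop
endfacet
facet normal 0.627 -0.561 0.540
outer loop
vertex 3.622 1.551 -3.089
vertex 4.193 2.137 -3.143
vertex 3.441 2.401 -1.996
endloop
endfacet
facet normal -0.854 -0.277 0.441
outer loop
vertex -1.937 3.086 -1.263
vertex -3.037 4.184 -2.705
vertex -2.006 1.694 -2.272
endloop
endfacet
facet normal 0.519 -0.518 0.680
outer loop
vertex -1.263 1.936 -2.655
vertex -1.937 3.086 -1.263
vertex -2.006 1.694 -2.272
endloop
endfacet
facet normal -0.854 -0.277 0.441
outer loop
vertex -2.006 1.694 -2.272
vertex -3.037 4.184 -2.705
vertex -3.106 2.793 -3.713
endloop
endfacet
facet normal -0.039 -0.809 -0.587
outer loop
vertex -3.106 2.793 -3.713
vertex -1.263 1.936 -2.655
vertex -2.006 1.694 -2.272
endloop
endfacet
facet normal 0.039 0.809 0.586
outer loop
vertex -1.937 3.086 -1.263
vertex -2.294 4.426 -3.088
vertex -3.037 4.184 -2.705
endloop
endfacet
facet normal 0.519 -0.518 0.680
outer loop
vertex -1.194 3.327 -1.647
vertex -1.937 3.086 -1.263
vertex -1.263 1.936 -2.655
endloop
endfacet
facet normal 0.041 0.809 0.586
outer loop
vertex -1.194 3.327 -1.647
vertex -2.294 4.426 -3.088
vertex -1.937 3.086 -1.263
endloop
endfacet
facet normal -0.519 0.518 -0.680
outer loop
vertex -3.037 4.184 -2.705
vertex -2.294 4.426 -3.088
vertex -3.106 2.793 -3.713
endloop
endfacet
facet normal -0.040 -0.809 -0.586
outer loop
vertex -2.363 3.034 -4.097
vertex -1.263 1.936 -2.655
vertex -3.106 2.793 -3.713
endloop
endfacet
facet normal -0.519 0.518 -0.680
outer loop
vertex -3.106 2.793 -3.713
vertex -2.294 4.426 -3.088
vertex -2.363 3.034 -4.097
endloop
endfacet
facet normal 0.854 0.277 -0.441
outer loop
vertex -2.363 3.034 -4.097
vertex -1.194 3.327 -1.647
vertex -1.263 1.936 -2.655
endloop
endfacet
facet normal 0.854 0.277 -0.441
outer loop
vertex -2.294 4.426 -3.088
vertex -1.194 3.327 -1.647
vertex -2.363 3.034 -4.097
endloop
endfacet
facet normal -0.966 0.188 -0.178
outer loop
vertex -1.601 1.637 0.516
vertex -1.59 2.917 1.809
vertex -1.034 3.138 -0.975
endloop
endfacet
facet normal -0.005 -0.704 -0.710
outer loop
vertex -0.03 2.943 -0.789
vertex -1.601 1.637 0.516
vertex -1.034 3.138 -0.975
endloop
endfacet
facet normal -0.966 0.188 -0.178
outer loop
vertex -1.034 3.138 -0.975
vertex -1.59 2.917 1.809
vertex -1.024 4.418 0.319
endloop
endfacet
facet normal 0.259 0.686 -0.680
outer loop
vertex -1.024 4.418 0.319
vertex -0.03 2.943 -0.789
vertex -1.034 3.138 -0.975
endloop
endfacet
facet normal -0.259 -0.685 0.681
outer loop
vertex -1.601 1.637 0.516
vertex -0.586 2.722 1.995
vertex -1.59 2.917 1.809
endloop
endfacet
facet normal -0.006 -0.703 -0.711
outer loop
vertex -0.596 1.442 0.701
vertex -1.601 1.637 0.516
vertex -0.03 2.943 -0.789
endloop
endfacet
facet normal -0.258 -0.686 0.680
outer loop
vertex -0.596 1.442 0.701
vertex -0.586 2.722 1.995
vertex -1.601 1.637 0.516
endloop
endfacet
facet normal 0.005 0.704 0.711
outer loop
vertex -1.59 2.917 1.809
vertex -0.586 2.722 1.995
vertex -1.024 4.418 0.319
endloop
endfacet
facet normal 0.258 0.685 -0.681
outer loop
vertex -0.019 4.223 0.504
vertex -0.03 2.943 -0.789
vertex -1.024 4.418 0.319
endloop
endfacet
facet normal 0.006 0.704 0.711
outer loop
vertex -1.024 4.418 0.319
vertex -0.586 2.722 1.995
vertex -0.019 4.223 0.504
endloop
endfacet
facet normal 0.966 -0.188 0.178
outer loop
vertex -0.019 4.223 0.504
vertex -0.596 1.442 0.701
vertex -0.03 2.943 -0.789
endloop
endfacet
facet normal 0.966 -0.188 0.178
outer loop
vertex -0.586 2.722 1.995
vertex -0.596 1.442 0.701
vertex -0.019 4.223 0.504
endloop
endfacet

endsolid


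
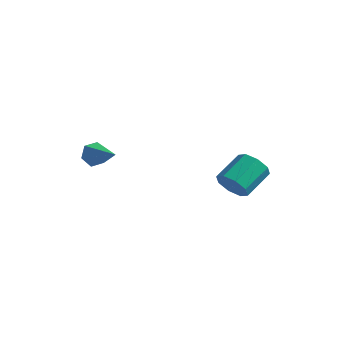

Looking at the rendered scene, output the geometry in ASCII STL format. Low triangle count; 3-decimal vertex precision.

solid 
facet normal -0.932 0.136 -0.336
outer loop
vertex -2.85 0.899 1.264
vertex -3.094 0.571 1.807
vertex -3.004 1.244 1.83
endloop
endfacet
facet normal 0.586 0.753 -0.300
outer loop
vertex -2.85 0.899 1.264
vertex -3.004 1.244 1.83
vertex -1.586 0.349 2.353
endloop
endfacet
facet normal -0.931 0.136 -0.338
outer loop
vertex -3.004 1.244 1.83
vertex -3.094 0.571 1.807
vertex -3.249 0.915 2.372
endloop
endfacet
facet normal 0.267 0.765 0.585
outer loop
vertex -3.004 1.244 1.83
vertex -3.249 0.915 2.372
vertex -1.586 0.349 2.353
endloop
endfacet
facet normal -0.931 0.136 -0.338
outer loop
vertex -3.249 0.915 2.372
vertex -3.094 0.571 1.807
vertex -3.339 0.242 2.35
endloop
endfacet
facet normal 0.000 -0.033 0.999
outer loop
vertex -3.249 0.915 2.372
vertex -3.339 0.242 2.35
vertex -1.586 0.349 2.353
endloop
endfacet
facet normal -0.931 0.137 -0.337
outer loop
vertex -3.339 0.242 2.35
vertex -3.094 0.571 1.807
vertex -3.185 -0.103 1.784
endloop
endfacet
facet normal 0.051 -0.847 0.530
outer loop
vertex -3.339 0.242 2.35
vertex -3.185 -0.103 1.784
vertex -1.586 0.349 2.353
endloop
endfacet
facet normal -0.931 0.137 -0.337
outer loop
vertex -3.185 -0.103 1.784
vertex -3.094 0.571 1.807
vertex -2.94 0.226 1.241
endloop
endfacet
facet normal 0.369 -0.859 -0.354
outer loop
vertex -3.185 -0.103 1.784
vertex -2.94 0.226 1.241
vertex -1.586 0.349 2.353
endloop
endfacet
facet normal -0.932 0.136 -0.336
outer loop
vertex -2.94 0.226 1.241
vertex -3.094 0.571 1.807
vertex -2.85 0.899 1.264
endloop
endfacet
facet normal 0.637 -0.059 -0.769
outer loop
vertex -2.94 0.226 1.241
vertex -2.85 0.899 1.264
vertex -1.586 0.349 2.353
endloop
endfacet
facet normal -0.011 -0.862 -0.506
outer loop
vertex 3.572 2.893 0.746
vertex 2.911 2.654 1.168
vertex 3.036 3.063 0.468
endloop
endfacet
facet normal 0.519 0.427 -0.740
outer loop
vertex 3.572 2.893 0.746
vertex 3.036 3.063 0.468
vertex 3.59 4.265 1.55
endloop
endfacet
facet normal 0.518 0.428 -0.741
outer loop
vertex 3.59 4.265 1.55
vertex 3.036 3.063 0.468
vertex 3.053 4.434 1.272
endloop
endfacet
facet normal 0.010 0.863 0.505
outer loop
vertex 3.59 4.265 1.55
vertex 3.053 4.434 1.272
vertex 2.929 4.026 1.972
endloop
endfacet
facet normal -0.010 -0.863 -0.506
outer loop
vertex 3.036 3.063 0.468
vertex 2.911 2.654 1.168
vertex 2.426 2.993 0.6
endloop
endfacet
facet normal -0.238 0.494 -0.837
outer loop
vertex 3.036 3.063 0.468
vertex 2.426 2.993 0.6
vertex 3.053 4.434 1.272
endloop
endfacet
facet normal -0.237 0.493 -0.837
outer loop
vertex 3.053 4.434 1.272
vertex 2.426 2.993 0.6
vertex 2.444 4.365 1.404
endloop
endfacet
facet normal 0.012 0.863 0.505
outer loop
vertex 3.053 4.434 1.272
vertex 2.444 4.365 1.404
vertex 2.929 4.026 1.972
endloop
endfacet
facet normal -0.011 -0.863 -0.505
outer loop
vertex 2.426 2.993 0.6
vertex 2.911 2.654 1.168
vertex 2.101 2.725 1.065
endloop
endfacet
facet normal -0.855 0.270 -0.442
outer loop
vertex 2.426 2.993 0.6
vertex 2.101 2.725 1.065
vertex 2.444 4.365 1.404
endloop
endfacet
facet normal -0.855 0.270 -0.443
outer loop
vertex 2.444 4.365 1.404
vertex 2.101 2.725 1.065
vertex 2.118 4.096 1.869
endloop
endfacet
facet normal 0.010 0.862 0.506
outer loop
vertex 2.444 4.365 1.404
vertex 2.118 4.096 1.869
vertex 2.929 4.026 1.972
endloop
endfacet
facet normal -0.011 -0.862 -0.506
outer loop
vertex 2.101 2.725 1.065
vertex 2.911 2.654 1.168
vertex 2.25 2.415 1.59
endloop
endfacet
facet normal -0.971 -0.111 0.210
outer loop
vertex 2.101 2.725 1.065
vertex 2.25 2.415 1.59
vertex 2.118 4.096 1.869
endloop
endfacet
facet normal -0.971 -0.111 0.212
outer loop
vertex 2.118 4.096 1.869
vertex 2.25 2.415 1.59
vertex 2.268 3.787 2.394
endloop
endfacet
facet normal 0.010 0.863 0.505
outer loop
vertex 2.118 4.096 1.869
vertex 2.268 3.787 2.394
vertex 2.929 4.026 1.972
endloop
endfacet
facet normal -0.010 -0.863 -0.505
outer loop
vertex 2.25 2.415 1.59
vertex 2.911 2.654 1.168
vertex 2.787 2.246 1.868
endloop
endfacet
facet normal -0.518 -0.427 0.741
outer loop
vertex 2.25 2.415 1.59
vertex 2.787 2.246 1.868
vertex 2.268 3.787 2.394
endloop
endfacet
facet normal -0.519 -0.427 0.740
outer loop
vertex 2.268 3.787 2.394
vertex 2.787 2.246 1.868
vertex 2.804 3.617 2.672
endloop
endfacet
facet normal 0.011 0.862 0.506
outer loop
vertex 2.268 3.787 2.394
vertex 2.804 3.617 2.672
vertex 2.929 4.026 1.972
endloop
endfacet
facet normal -0.012 -0.863 -0.505
outer loop
vertex 2.787 2.246 1.868
vertex 2.911 2.654 1.168
vertex 3.396 2.315 1.736
endloop
endfacet
facet normal 0.237 -0.494 0.837
outer loop
vertex 2.787 2.246 1.868
vertex 3.396 2.315 1.736
vertex 2.804 3.617 2.672
endloop
endfacet
facet normal 0.238 -0.493 0.837
outer loop
vertex 2.804 3.617 2.672
vertex 3.396 2.315 1.736
vertex 3.414 3.687 2.54
endloop
endfacet
facet normal 0.010 0.863 0.506
outer loop
vertex 2.804 3.617 2.672
vertex 3.414 3.687 2.54
vertex 2.929 4.026 1.972
endloop
endfacet
facet normal -0.010 -0.862 -0.506
outer loop
vertex 3.396 2.315 1.736
vertex 2.911 2.654 1.168
vertex 3.722 2.584 1.271
endloop
endfacet
facet normal 0.855 -0.271 0.443
outer loop
vertex 3.396 2.315 1.736
vertex 3.722 2.584 1.271
vertex 3.414 3.687 2.54
endloop
endfacet
facet normal 0.855 -0.270 0.442
outer loop
vertex 3.414 3.687 2.54
vertex 3.722 2.584 1.271
vertex 3.739 3.955 2.075
endloop
endfacet
facet normal 0.011 0.863 0.505
outer loop
vertex 3.414 3.687 2.54
vertex 3.739 3.955 2.075
vertex 2.929 4.026 1.972
endloop
endfacet
facet normal -0.010 -0.863 -0.505
outer loop
vertex 3.722 2.584 1.271
vertex 2.911 2.654 1.168
vertex 3.572 2.893 0.746
endloop
endfacet
facet normal 0.971 0.112 -0.211
outer loop
vertex 3.722 2.584 1.271
vertex 3.572 2.893 0.746
vertex 3.739 3.955 2.075
endloop
endfacet
facet normal 0.971 0.111 -0.210
outer loop
vertex 3.739 3.955 2.075
vertex 3.572 2.893 0.746
vertex 3.59 4.265 1.55
endloop
endfacet
facet normal 0.011 0.862 0.506
outer loop
vertex 3.739 3.955 2.075
vertex 3.59 4.265 1.55
vertex 2.929 4.026 1.972
endloop
endfacet

endsolid


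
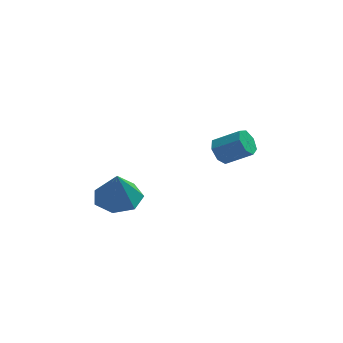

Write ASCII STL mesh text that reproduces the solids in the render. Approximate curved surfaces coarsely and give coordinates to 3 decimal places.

solid 
facet normal -0.793 0.254 -0.554
outer loop
vertex 2.317 2.061 1.832
vertex 2.054 1.639 2.015
vertex 2.072 2.13 2.214
endloop
endfacet
facet normal 0.294 0.956 0.016
outer loop
vertex 2.317 2.061 1.832
vertex 2.072 2.13 2.214
vertex 3.189 1.783 2.442
endloop
endfacet
facet normal 0.293 0.956 0.019
outer loop
vertex 3.189 1.783 2.442
vertex 2.072 2.13 2.214
vertex 2.943 1.851 2.825
endloop
endfacet
facet normal 0.793 -0.254 0.554
outer loop
vertex 3.189 1.783 2.442
vertex 2.943 1.851 2.825
vertex 2.926 1.361 2.625
endloop
endfacet
facet normal -0.793 0.254 -0.554
outer loop
vertex 2.072 2.13 2.214
vertex 2.054 1.639 2.015
vertex 1.813 1.829 2.447
endloop
endfacet
facet normal -0.235 0.713 0.660
outer loop
vertex 2.072 2.13 2.214
vertex 1.813 1.829 2.447
vertex 2.943 1.851 2.825
endloop
endfacet
facet normal -0.235 0.713 0.660
outer loop
vertex 2.943 1.851 2.825
vertex 1.813 1.829 2.447
vertex 2.684 1.551 3.057
endloop
endfacet
facet normal 0.792 -0.254 0.555
outer loop
vertex 2.943 1.851 2.825
vertex 2.684 1.551 3.057
vertex 2.926 1.361 2.625
endloop
endfacet
facet normal -0.793 0.254 -0.554
outer loop
vertex 1.813 1.829 2.447
vertex 2.054 1.639 2.015
vertex 1.736 1.386 2.354
endloop
endfacet
facet normal -0.587 -0.067 0.807
outer loop
vertex 1.813 1.829 2.447
vertex 1.736 1.386 2.354
vertex 2.684 1.551 3.057
endloop
endfacet
facet normal -0.587 -0.067 0.807
outer loop
vertex 2.684 1.551 3.057
vertex 1.736 1.386 2.354
vertex 2.607 1.107 2.964
endloop
endfacet
facet normal 0.792 -0.254 0.555
outer loop
vertex 2.684 1.551 3.057
vertex 2.607 1.107 2.964
vertex 2.926 1.361 2.625
endloop
endfacet
facet normal -0.793 0.254 -0.554
outer loop
vertex 1.736 1.386 2.354
vertex 2.054 1.639 2.015
vertex 1.898 1.133 2.006
endloop
endfacet
facet normal -0.497 -0.795 0.347
outer loop
vertex 1.736 1.386 2.354
vertex 1.898 1.133 2.006
vertex 2.607 1.107 2.964
endloop
endfacet
facet normal -0.497 -0.796 0.346
outer loop
vertex 2.607 1.107 2.964
vertex 1.898 1.133 2.006
vertex 2.77 0.854 2.616
endloop
endfacet
facet normal 0.792 -0.254 0.555
outer loop
vertex 2.607 1.107 2.964
vertex 2.77 0.854 2.616
vertex 2.926 1.361 2.625
endloop
endfacet
facet normal -0.791 0.254 -0.557
outer loop
vertex 1.898 1.133 2.006
vertex 2.054 1.639 2.015
vertex 2.179 1.261 1.665
endloop
endfacet
facet normal -0.034 -0.926 -0.375
outer loop
vertex 1.898 1.133 2.006
vertex 2.179 1.261 1.665
vertex 2.77 0.854 2.616
endloop
endfacet
facet normal -0.032 -0.926 -0.376
outer loop
vertex 2.77 0.854 2.616
vertex 2.179 1.261 1.665
vertex 3.05 0.983 2.275
endloop
endfacet
facet normal 0.792 -0.254 0.555
outer loop
vertex 2.77 0.854 2.616
vertex 3.05 0.983 2.275
vertex 2.926 1.361 2.625
endloop
endfacet
facet normal -0.793 0.252 -0.555
outer loop
vertex 2.179 1.261 1.665
vertex 2.054 1.639 2.015
vertex 2.365 1.675 1.587
endloop
endfacet
facet normal 0.456 -0.358 -0.815
outer loop
vertex 2.179 1.261 1.665
vertex 2.365 1.675 1.587
vertex 3.05 0.983 2.275
endloop
endfacet
facet normal 0.455 -0.360 -0.815
outer loop
vertex 3.05 0.983 2.275
vertex 2.365 1.675 1.587
vertex 3.237 1.396 2.197
endloop
endfacet
facet normal 0.792 -0.254 0.555
outer loop
vertex 3.05 0.983 2.275
vertex 3.237 1.396 2.197
vertex 2.926 1.361 2.625
endloop
endfacet
facet normal -0.793 0.253 -0.555
outer loop
vertex 2.365 1.675 1.587
vertex 2.054 1.639 2.015
vertex 2.317 2.061 1.832
endloop
endfacet
facet normal 0.601 0.480 -0.639
outer loop
vertex 2.365 1.675 1.587
vertex 2.317 2.061 1.832
vertex 3.237 1.396 2.197
endloop
endfacet
facet normal 0.600 0.480 -0.640
outer loop
vertex 3.237 1.396 2.197
vertex 2.317 2.061 1.832
vertex 3.189 1.783 2.442
endloop
endfacet
facet normal 0.792 -0.253 0.555
outer loop
vertex 3.237 1.396 2.197
vertex 3.189 1.783 2.442
vertex 2.926 1.361 2.625
endloop
endfacet
facet normal 0.028 0.159 -0.987
outer loop
vertex -0.957 -0.155 0.835
vertex -1.423 0.538 0.933
vertex -0.586 0.463 0.945
endloop
endfacet
facet normal 0.718 -0.515 0.469
outer loop
vertex -0.957 -0.155 0.835
vertex -0.586 0.463 0.945
vertex -1.457 0.342 2.147
endloop
endfacet
facet normal 0.028 0.159 -0.987
outer loop
vertex -0.586 0.463 0.945
vertex -1.423 0.538 0.933
vertex -0.845 1.137 1.046
endloop
endfacet
facet normal 0.781 0.212 0.587
outer loop
vertex -0.586 0.463 0.945
vertex -0.845 1.137 1.046
vertex -1.457 0.342 2.147
endloop
endfacet
facet normal 0.028 0.159 -0.987
outer loop
vertex -0.845 1.137 1.046
vertex -1.423 0.538 0.933
vertex -1.539 1.359 1.062
endloop
endfacet
facet normal 0.244 0.717 0.653
outer loop
vertex -0.845 1.137 1.046
vertex -1.539 1.359 1.062
vertex -1.457 0.342 2.147
endloop
endfacet
facet normal 0.028 0.159 -0.987
outer loop
vertex -1.539 1.359 1.062
vertex -1.423 0.538 0.933
vertex -2.145 0.963 0.981
endloop
endfacet
facet normal -0.487 0.619 0.617
outer loop
vertex -1.539 1.359 1.062
vertex -2.145 0.963 0.981
vertex -1.457 0.342 2.147
endloop
endfacet
facet normal 0.028 0.159 -0.987
outer loop
vertex -2.145 0.963 0.981
vertex -1.423 0.538 0.933
vertex -2.208 0.247 0.864
endloop
endfacet
facet normal -0.863 -0.007 0.506
outer loop
vertex -2.145 0.963 0.981
vertex -2.208 0.247 0.864
vertex -1.457 0.342 2.147
endloop
endfacet
facet normal 0.028 0.159 -0.987
outer loop
vertex -2.208 0.247 0.864
vertex -1.423 0.538 0.933
vertex -1.679 -0.251 0.799
endloop
endfacet
facet normal -0.601 -0.691 0.403
outer loop
vertex -2.208 0.247 0.864
vertex -1.679 -0.251 0.799
vertex -1.457 0.342 2.147
endloop
endfacet
facet normal 0.028 0.158 -0.987
outer loop
vertex -1.679 -0.251 0.799
vertex -1.423 0.538 0.933
vertex -0.957 -0.155 0.835
endloop
endfacet
facet normal 0.103 -0.917 0.386
outer loop
vertex -1.679 -0.251 0.799
vertex -0.957 -0.155 0.835
vertex -1.457 0.342 2.147
endloop
endfacet

endsolid


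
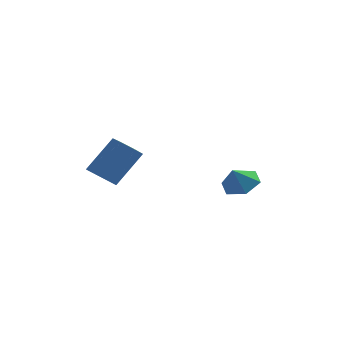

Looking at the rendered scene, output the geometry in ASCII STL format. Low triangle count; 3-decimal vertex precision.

solid 
facet normal -0.525 -0.411 -0.745
outer loop
vertex -2.639 -4.526 0.855
vertex -3.285 -4.372 1.225
vertex -2.994 -3.864 0.74
endloop
endfacet
facet normal 0.711 0.269 -0.650
outer loop
vertex -2.639 -4.526 0.855
vertex -2.994 -3.864 0.74
vertex -1.589 -3.703 2.345
endloop
endfacet
facet normal 0.712 0.268 -0.650
outer loop
vertex -1.589 -3.703 2.345
vertex -2.994 -3.864 0.74
vertex -1.944 -3.041 2.229
endloop
endfacet
facet normal 0.525 0.412 0.744
outer loop
vertex -1.589 -3.703 2.345
vertex -1.944 -3.041 2.229
vertex -2.235 -3.548 2.715
endloop
endfacet
facet normal -0.524 -0.412 -0.746
outer loop
vertex -2.994 -3.864 0.74
vertex -3.285 -4.372 1.225
vertex -3.64 -3.71 1.109
endloop
endfacet
facet normal -0.049 0.888 -0.456
outer loop
vertex -2.994 -3.864 0.74
vertex -3.64 -3.71 1.109
vertex -1.944 -3.041 2.229
endloop
endfacet
facet normal -0.049 0.888 -0.457
outer loop
vertex -1.944 -3.041 2.229
vertex -3.64 -3.71 1.109
vertex -2.59 -2.886 2.599
endloop
endfacet
facet normal 0.525 0.412 0.744
outer loop
vertex -1.944 -3.041 2.229
vertex -2.59 -2.886 2.599
vertex -2.235 -3.548 2.715
endloop
endfacet
facet normal -0.525 -0.412 -0.744
outer loop
vertex -3.64 -3.71 1.109
vertex -3.285 -4.372 1.225
vertex -3.931 -4.217 1.595
endloop
endfacet
facet normal -0.760 0.621 0.192
outer loop
vertex -3.64 -3.71 1.109
vertex -3.931 -4.217 1.595
vertex -2.59 -2.886 2.599
endloop
endfacet
facet normal -0.760 0.620 0.193
outer loop
vertex -2.59 -2.886 2.599
vertex -3.931 -4.217 1.595
vertex -2.881 -3.394 3.085
endloop
endfacet
facet normal 0.525 0.412 0.745
outer loop
vertex -2.59 -2.886 2.599
vertex -2.881 -3.394 3.085
vertex -2.235 -3.548 2.715
endloop
endfacet
facet normal -0.525 -0.412 -0.744
outer loop
vertex -3.931 -4.217 1.595
vertex -3.285 -4.372 1.225
vertex -3.576 -4.879 1.711
endloop
endfacet
facet normal -0.712 -0.268 0.649
outer loop
vertex -3.931 -4.217 1.595
vertex -3.576 -4.879 1.711
vertex -2.881 -3.394 3.085
endloop
endfacet
facet normal -0.711 -0.268 0.650
outer loop
vertex -2.881 -3.394 3.085
vertex -3.576 -4.879 1.711
vertex -2.526 -4.056 3.2
endloop
endfacet
facet normal 0.525 0.411 0.745
outer loop
vertex -2.881 -3.394 3.085
vertex -2.526 -4.056 3.2
vertex -2.235 -3.548 2.715
endloop
endfacet
facet normal -0.525 -0.412 -0.744
outer loop
vertex -3.576 -4.879 1.711
vertex -3.285 -4.372 1.225
vertex -2.93 -5.034 1.341
endloop
endfacet
facet normal 0.048 -0.888 0.457
outer loop
vertex -3.576 -4.879 1.711
vertex -2.93 -5.034 1.341
vertex -2.526 -4.056 3.2
endloop
endfacet
facet normal 0.049 -0.888 0.457
outer loop
vertex -2.526 -4.056 3.2
vertex -2.93 -5.034 1.341
vertex -1.88 -4.21 2.831
endloop
endfacet
facet normal 0.524 0.412 0.746
outer loop
vertex -2.526 -4.056 3.2
vertex -1.88 -4.21 2.831
vertex -2.235 -3.548 2.715
endloop
endfacet
facet normal -0.525 -0.412 -0.745
outer loop
vertex -2.93 -5.034 1.341
vertex -3.285 -4.372 1.225
vertex -2.639 -4.526 0.855
endloop
endfacet
facet normal 0.760 -0.620 -0.193
outer loop
vertex -2.93 -5.034 1.341
vertex -2.639 -4.526 0.855
vertex -1.88 -4.21 2.831
endloop
endfacet
facet normal 0.760 -0.621 -0.193
outer loop
vertex -1.88 -4.21 2.831
vertex -2.639 -4.526 0.855
vertex -1.589 -3.703 2.345
endloop
endfacet
facet normal 0.525 0.412 0.744
outer loop
vertex -1.88 -4.21 2.831
vertex -1.589 -3.703 2.345
vertex -2.235 -3.548 2.715
endloop
endfacet
facet normal 0.345 0.361 -0.867
outer loop
vertex 3.038 0.892 -0.654
vertex 2.417 0.337 -1.132
vertex 2.161 1.223 -0.865
endloop
endfacet
facet normal -0.035 0.470 0.882
outer loop
vertex 3.038 0.892 -0.654
vertex 2.161 1.223 -0.865
vertex 2.043 -0.057 -0.188
endloop
endfacet
facet normal 0.344 0.361 -0.867
outer loop
vertex 2.161 1.223 -0.865
vertex 2.417 0.337 -1.132
vertex 1.541 0.667 -1.342
endloop
endfacet
facet normal -0.750 0.362 0.553
outer loop
vertex 2.161 1.223 -0.865
vertex 1.541 0.667 -1.342
vertex 2.043 -0.057 -0.188
endloop
endfacet
facet normal 0.344 0.362 -0.866
outer loop
vertex 1.541 0.667 -1.342
vertex 2.417 0.337 -1.132
vertex 1.797 -0.218 -1.61
endloop
endfacet
facet normal -0.924 -0.327 0.197
outer loop
vertex 1.541 0.667 -1.342
vertex 1.797 -0.218 -1.61
vertex 2.043 -0.057 -0.188
endloop
endfacet
facet normal 0.344 0.362 -0.866
outer loop
vertex 1.797 -0.218 -1.61
vertex 2.417 0.337 -1.132
vertex 2.674 -0.549 -1.4
endloop
endfacet
facet normal -0.383 -0.908 0.169
outer loop
vertex 1.797 -0.218 -1.61
vertex 2.674 -0.549 -1.4
vertex 2.043 -0.057 -0.188
endloop
endfacet
facet normal 0.344 0.362 -0.867
outer loop
vertex 2.674 -0.549 -1.4
vertex 2.417 0.337 -1.132
vertex 3.294 0.007 -0.922
endloop
endfacet
facet normal 0.333 -0.800 0.498
outer loop
vertex 2.674 -0.549 -1.4
vertex 3.294 0.007 -0.922
vertex 2.043 -0.057 -0.188
endloop
endfacet
facet normal 0.344 0.362 -0.867
outer loop
vertex 3.294 0.007 -0.922
vertex 2.417 0.337 -1.132
vertex 3.038 0.892 -0.654
endloop
endfacet
facet normal 0.507 -0.112 0.855
outer loop
vertex 3.294 0.007 -0.922
vertex 3.038 0.892 -0.654
vertex 2.043 -0.057 -0.188
endloop
endfacet

endsolid


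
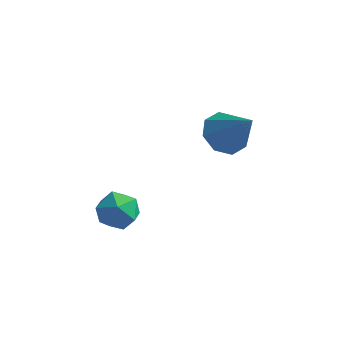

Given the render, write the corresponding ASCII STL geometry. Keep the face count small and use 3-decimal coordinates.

solid 
facet normal -0.546 0.714 0.439
outer loop
vertex -3.493 1.228 -1.551
vertex -2.969 1.111 -0.708
vertex -2.666 1.767 -1.398
endloop
endfacet
facet normal -0.492 0.830 -0.263
outer loop
vertex -3.493 1.228 -1.551
vertex -2.666 1.767 -1.398
vertex -2.847 1.374 -2.298
endloop
endfacet
facet normal -0.755 0.259 -0.602
outer loop
vertex -3.493 1.228 -1.551
vertex -2.847 1.374 -2.298
vertex -3.261 0.475 -2.165
endloop
endfacet
facet normal -0.972 -0.210 -0.110
outer loop
vertex -3.493 1.228 -1.551
vertex -3.261 0.475 -2.165
vertex -3.337 0.313 -1.182
endloop
endfacet
facet normal -0.843 0.072 0.534
outer loop
vertex -3.493 1.228 -1.551
vertex -3.337 0.313 -1.182
vertex -2.969 1.111 -0.708
endloop
endfacet
facet normal 0.201 0.882 -0.426
outer loop
vertex -2.847 1.374 -2.298
vertex -2.666 1.767 -1.398
vertex -1.923 1.347 -1.918
endloop
endfacet
facet normal 0.113 0.695 0.710
outer loop
vertex -2.666 1.767 -1.398
vertex -2.969 1.111 -0.708
vertex -1.999 1.185 -0.935
endloop
endfacet
facet normal -0.366 -0.345 0.865
outer loop
vertex -2.969 1.111 -0.708
vertex -3.337 0.313 -1.182
vertex -2.413 0.286 -0.802
endloop
endfacet
facet normal -0.575 -0.799 -0.176
outer loop
vertex -3.337 0.313 -1.182
vertex -3.261 0.475 -2.165
vertex -2.594 -0.107 -1.702
endloop
endfacet
facet normal -0.225 -0.041 -0.974
outer loop
vertex -3.261 0.475 -2.165
vertex -2.847 1.374 -2.298
vertex -2.291 0.549 -2.392
endloop
endfacet
facet normal 0.972 0.210 0.110
outer loop
vertex -1.767 0.432 -1.549
vertex -1.923 1.347 -1.918
vertex -1.999 1.185 -0.935
endloop
endfacet
facet normal 0.755 -0.259 0.602
outer loop
vertex -1.767 0.432 -1.549
vertex -1.999 1.185 -0.935
vertex -2.413 0.286 -0.802
endloop
endfacet
facet normal 0.492 -0.830 0.263
outer loop
vertex -1.767 0.432 -1.549
vertex -2.413 0.286 -0.802
vertex -2.594 -0.107 -1.702
endloop
endfacet
facet normal 0.546 -0.714 -0.439
outer loop
vertex -1.767 0.432 -1.549
vertex -2.594 -0.107 -1.702
vertex -2.291 0.549 -2.392
endloop
endfacet
facet normal 0.843 -0.072 -0.534
outer loop
vertex -1.767 0.432 -1.549
vertex -2.291 0.549 -2.392
vertex -1.923 1.347 -1.918
endloop
endfacet
facet normal 0.575 0.799 0.176
outer loop
vertex -1.999 1.185 -0.935
vertex -1.923 1.347 -1.918
vertex -2.666 1.767 -1.398
endloop
endfacet
facet normal 0.225 0.041 0.974
outer loop
vertex -2.413 0.286 -0.802
vertex -1.999 1.185 -0.935
vertex -2.969 1.111 -0.708
endloop
endfacet
facet normal -0.201 -0.882 0.426
outer loop
vertex -2.594 -0.107 -1.702
vertex -2.413 0.286 -0.802
vertex -3.337 0.313 -1.182
endloop
endfacet
facet normal -0.113 -0.695 -0.710
outer loop
vertex -2.291 0.549 -2.392
vertex -2.594 -0.107 -1.702
vertex -3.261 0.475 -2.165
endloop
endfacet
facet normal 0.366 0.345 -0.865
outer loop
vertex -1.923 1.347 -1.918
vertex -2.291 0.549 -2.392
vertex -2.847 1.374 -2.298
endloop
endfacet
facet normal -0.600 0.277 -0.751
outer loop
vertex 1.494 2.341 1.86
vertex 0.999 2.985 2.493
vertex 1.815 3.061 1.869
endloop
endfacet
facet normal 0.876 -0.387 -0.286
outer loop
vertex 1.494 2.341 1.86
vertex 1.815 3.061 1.869
vertex 2.241 2.415 4.047
endloop
endfacet
facet normal -0.600 0.275 -0.751
outer loop
vertex 1.815 3.061 1.869
vertex 0.999 2.985 2.493
vertex 1.658 3.737 2.242
endloop
endfacet
facet normal 0.955 0.279 -0.104
outer loop
vertex 1.815 3.061 1.869
vertex 1.658 3.737 2.242
vertex 2.241 2.415 4.047
endloop
endfacet
facet normal -0.600 0.276 -0.751
outer loop
vertex 1.658 3.737 2.242
vertex 0.999 2.985 2.493
vertex 1.115 3.973 2.763
endloop
endfacet
facet normal 0.620 0.715 0.323
outer loop
vertex 1.658 3.737 2.242
vertex 1.115 3.973 2.763
vertex 2.241 2.415 4.047
endloop
endfacet
facet normal -0.600 0.276 -0.751
outer loop
vertex 1.115 3.973 2.763
vertex 0.999 2.985 2.493
vertex 0.504 3.63 3.125
endloop
endfacet
facet normal 0.069 0.664 0.745
outer loop
vertex 1.115 3.973 2.763
vertex 0.504 3.63 3.125
vertex 2.241 2.415 4.047
endloop
endfacet
facet normal -0.600 0.276 -0.751
outer loop
vertex 0.504 3.63 3.125
vertex 0.999 2.985 2.493
vertex 0.183 2.91 3.117
endloop
endfacet
facet normal -0.375 0.157 0.914
outer loop
vertex 0.504 3.63 3.125
vertex 0.183 2.91 3.117
vertex 2.241 2.415 4.047
endloop
endfacet
facet normal -0.600 0.276 -0.751
outer loop
vertex 0.183 2.91 3.117
vertex 0.999 2.985 2.493
vertex 0.34 2.234 2.743
endloop
endfacet
facet normal -0.453 -0.510 0.731
outer loop
vertex 0.183 2.91 3.117
vertex 0.34 2.234 2.743
vertex 2.241 2.415 4.047
endloop
endfacet
facet normal -0.600 0.276 -0.751
outer loop
vertex 0.34 2.234 2.743
vertex 0.999 2.985 2.493
vertex 0.883 1.998 2.223
endloop
endfacet
facet normal -0.119 -0.945 0.305
outer loop
vertex 0.34 2.234 2.743
vertex 0.883 1.998 2.223
vertex 2.241 2.415 4.047
endloop
endfacet
facet normal -0.601 0.276 -0.750
outer loop
vertex 0.883 1.998 2.223
vertex 0.999 2.985 2.493
vertex 1.494 2.341 1.86
endloop
endfacet
facet normal 0.432 -0.894 -0.117
outer loop
vertex 0.883 1.998 2.223
vertex 1.494 2.341 1.86
vertex 2.241 2.415 4.047
endloop
endfacet

endsolid


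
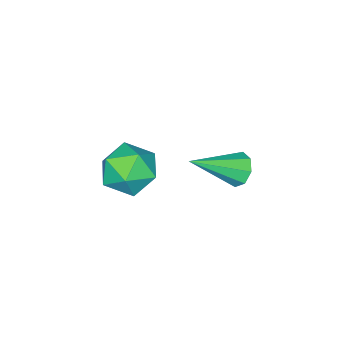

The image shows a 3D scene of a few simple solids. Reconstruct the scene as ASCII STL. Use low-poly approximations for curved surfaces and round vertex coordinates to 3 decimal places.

solid 
facet normal -0.489 0.668 0.560
outer loop
vertex 0.439 -1.8 0.777
vertex -0.334 -2.533 0.976
vertex 0.523 -2.457 1.634
endloop
endfacet
facet normal 0.214 0.785 0.581
outer loop
vertex 0.439 -1.8 0.777
vertex 0.523 -2.457 1.634
vertex 1.394 -2.245 1.026
endloop
endfacet
facet normal 0.439 0.894 -0.088
outer loop
vertex 0.439 -1.8 0.777
vertex 1.394 -2.245 1.026
vertex 1.076 -2.19 -0.008
endloop
endfacet
facet normal -0.125 0.844 -0.521
outer loop
vertex 0.439 -1.8 0.777
vertex 1.076 -2.19 -0.008
vertex 0.008 -2.367 -0.039
endloop
endfacet
facet normal -0.699 0.705 -0.120
outer loop
vertex 0.439 -1.8 0.777
vertex 0.008 -2.367 -0.039
vertex -0.334 -2.533 0.976
endloop
endfacet
facet normal 0.529 0.194 0.826
outer loop
vertex 1.394 -2.245 1.026
vertex 0.523 -2.457 1.634
vertex 1.212 -3.253 1.379
endloop
endfacet
facet normal -0.609 0.004 0.793
outer loop
vertex 0.523 -2.457 1.634
vertex -0.334 -2.533 0.976
vertex 0.144 -3.43 1.348
endloop
endfacet
facet normal -0.949 0.063 -0.309
outer loop
vertex -0.334 -2.533 0.976
vertex 0.008 -2.367 -0.039
vertex -0.174 -3.375 0.314
endloop
endfacet
facet normal -0.020 0.289 -0.957
outer loop
vertex 0.008 -2.367 -0.039
vertex 1.076 -2.19 -0.008
vertex 0.697 -3.163 -0.294
endloop
endfacet
facet normal 0.893 0.370 -0.255
outer loop
vertex 1.076 -2.19 -0.008
vertex 1.394 -2.245 1.026
vertex 1.554 -3.087 0.364
endloop
endfacet
facet normal 0.125 -0.844 0.521
outer loop
vertex 0.781 -3.82 0.563
vertex 1.212 -3.253 1.379
vertex 0.144 -3.43 1.348
endloop
endfacet
facet normal -0.439 -0.894 0.088
outer loop
vertex 0.781 -3.82 0.563
vertex 0.144 -3.43 1.348
vertex -0.174 -3.375 0.314
endloop
endfacet
facet normal -0.214 -0.785 -0.581
outer loop
vertex 0.781 -3.82 0.563
vertex -0.174 -3.375 0.314
vertex 0.697 -3.163 -0.294
endloop
endfacet
facet normal 0.489 -0.668 -0.560
outer loop
vertex 0.781 -3.82 0.563
vertex 0.697 -3.163 -0.294
vertex 1.554 -3.087 0.364
endloop
endfacet
facet normal 0.699 -0.705 0.120
outer loop
vertex 0.781 -3.82 0.563
vertex 1.554 -3.087 0.364
vertex 1.212 -3.253 1.379
endloop
endfacet
facet normal 0.020 -0.289 0.957
outer loop
vertex 0.144 -3.43 1.348
vertex 1.212 -3.253 1.379
vertex 0.523 -2.457 1.634
endloop
endfacet
facet normal -0.893 -0.370 0.255
outer loop
vertex -0.174 -3.375 0.314
vertex 0.144 -3.43 1.348
vertex -0.334 -2.533 0.976
endloop
endfacet
facet normal -0.529 -0.194 -0.826
outer loop
vertex 0.697 -3.163 -0.294
vertex -0.174 -3.375 0.314
vertex 0.008 -2.367 -0.039
endloop
endfacet
facet normal 0.609 -0.004 -0.793
outer loop
vertex 1.554 -3.087 0.364
vertex 0.697 -3.163 -0.294
vertex 1.076 -2.19 -0.008
endloop
endfacet
facet normal 0.949 -0.063 0.309
outer loop
vertex 1.212 -3.253 1.379
vertex 1.554 -3.087 0.364
vertex 1.394 -2.245 1.026
endloop
endfacet
facet normal -0.745 0.422 -0.517
outer loop
vertex -3.125 -0.982 -1.843
vertex -3.521 -1.563 -1.747
vertex -3.425 -0.957 -1.39
endloop
endfacet
facet normal 0.578 0.741 0.342
outer loop
vertex -3.125 -0.982 -1.843
vertex -3.425 -0.957 -1.39
vertex -1.939 -2.457 -0.653
endloop
endfacet
facet normal -0.747 0.421 -0.515
outer loop
vertex -3.425 -0.957 -1.39
vertex -3.521 -1.563 -1.747
vertex -3.78 -1.288 -1.146
endloop
endfacet
facet normal 0.101 0.518 0.850
outer loop
vertex -3.425 -0.957 -1.39
vertex -3.78 -1.288 -1.146
vertex -1.939 -2.457 -0.653
endloop
endfacet
facet normal -0.746 0.422 -0.515
outer loop
vertex -3.78 -1.288 -1.146
vertex -3.521 -1.563 -1.747
vertex -3.984 -1.78 -1.254
endloop
endfacet
facet normal -0.306 -0.081 0.949
outer loop
vertex -3.78 -1.288 -1.146
vertex -3.984 -1.78 -1.254
vertex -1.939 -2.457 -0.653
endloop
endfacet
facet normal -0.746 0.421 -0.515
outer loop
vertex -3.984 -1.78 -1.254
vertex -3.521 -1.563 -1.747
vertex -3.916 -2.145 -1.651
endloop
endfacet
facet normal -0.405 -0.707 0.580
outer loop
vertex -3.984 -1.78 -1.254
vertex -3.916 -2.145 -1.651
vertex -1.939 -2.457 -0.653
endloop
endfacet
facet normal -0.746 0.421 -0.517
outer loop
vertex -3.916 -2.145 -1.651
vertex -3.521 -1.563 -1.747
vertex -3.616 -2.17 -2.104
endloop
endfacet
facet normal -0.138 -0.990 -0.037
outer loop
vertex -3.916 -2.145 -1.651
vertex -3.616 -2.17 -2.104
vertex -1.939 -2.457 -0.653
endloop
endfacet
facet normal -0.746 0.421 -0.517
outer loop
vertex -3.616 -2.17 -2.104
vertex -3.521 -1.563 -1.747
vertex -3.261 -1.839 -2.347
endloop
endfacet
facet normal 0.341 -0.766 -0.545
outer loop
vertex -3.616 -2.17 -2.104
vertex -3.261 -1.839 -2.347
vertex -1.939 -2.457 -0.653
endloop
endfacet
facet normal -0.745 0.421 -0.517
outer loop
vertex -3.261 -1.839 -2.347
vertex -3.521 -1.563 -1.747
vertex -3.057 -1.347 -2.24
endloop
endfacet
facet normal 0.746 -0.169 -0.644
outer loop
vertex -3.261 -1.839 -2.347
vertex -3.057 -1.347 -2.24
vertex -1.939 -2.457 -0.653
endloop
endfacet
facet normal -0.745 0.423 -0.516
outer loop
vertex -3.057 -1.347 -2.24
vertex -3.521 -1.563 -1.747
vertex -3.125 -0.982 -1.843
endloop
endfacet
facet normal 0.845 0.457 -0.276
outer loop
vertex -3.057 -1.347 -2.24
vertex -3.125 -0.982 -1.843
vertex -1.939 -2.457 -0.653
endloop
endfacet

endsolid


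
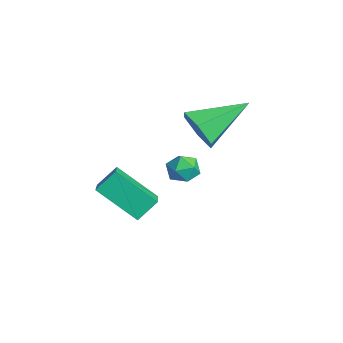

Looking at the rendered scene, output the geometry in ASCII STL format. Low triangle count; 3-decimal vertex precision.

solid 
facet normal -0.550 -0.590 0.590
outer loop
vertex -3.813 -3.439 -2.605
vertex -4.984 -2.992 -3.25
vertex -3.728 -4.196 -3.283
endloop
endfacet
facet normal 0.831 -0.317 0.458
outer loop
vertex -2.676 -3.068 -4.41
vertex -3.813 -3.439 -2.605
vertex -3.728 -4.196 -3.283
endloop
endfacet
facet normal -0.551 -0.591 0.590
outer loop
vertex -3.728 -4.196 -3.283
vertex -4.984 -2.992 -3.25
vertex -4.899 -3.749 -3.929
endloop
endfacet
facet normal 0.083 -0.742 -0.665
outer loop
vertex -4.899 -3.749 -3.929
vertex -2.676 -3.068 -4.41
vertex -3.728 -4.196 -3.283
endloop
endfacet
facet normal -0.083 0.742 0.665
outer loop
vertex -3.813 -3.439 -2.605
vertex -3.932 -1.864 -4.377
vertex -4.984 -2.992 -3.25
endloop
endfacet
facet normal 0.830 -0.317 0.458
outer loop
vertex -2.761 -2.311 -3.731
vertex -3.813 -3.439 -2.605
vertex -2.676 -3.068 -4.41
endloop
endfacet
facet normal -0.084 0.742 0.665
outer loop
vertex -2.761 -2.311 -3.731
vertex -3.932 -1.864 -4.377
vertex -3.813 -3.439 -2.605
endloop
endfacet
facet normal -0.831 0.317 -0.458
outer loop
vertex -4.984 -2.992 -3.25
vertex -3.932 -1.864 -4.377
vertex -4.899 -3.749 -3.929
endloop
endfacet
facet normal 0.083 -0.742 -0.665
outer loop
vertex -3.847 -2.621 -5.055
vertex -2.676 -3.068 -4.41
vertex -4.899 -3.749 -3.929
endloop
endfacet
facet normal -0.830 0.317 -0.458
outer loop
vertex -4.899 -3.749 -3.929
vertex -3.932 -1.864 -4.377
vertex -3.847 -2.621 -5.055
endloop
endfacet
facet normal 0.550 0.591 -0.590
outer loop
vertex -3.847 -2.621 -5.055
vertex -2.761 -2.311 -3.731
vertex -2.676 -3.068 -4.41
endloop
endfacet
facet normal 0.551 0.590 -0.590
outer loop
vertex -3.932 -1.864 -4.377
vertex -2.761 -2.311 -3.731
vertex -3.847 -2.621 -5.055
endloop
endfacet
facet normal 0.070 -0.916 -0.395
outer loop
vertex -3.264 -0.678 -0.601
vertex -3.874 -0.435 -1.274
vertex -2.952 -0.307 -1.407
endloop
endfacet
facet normal 0.855 0.259 0.450
outer loop
vertex -3.264 -0.678 -0.601
vertex -2.952 -0.307 -1.407
vertex -4.026 1.535 -0.426
endloop
endfacet
facet normal 0.070 -0.916 -0.395
outer loop
vertex -2.952 -0.307 -1.407
vertex -3.874 -0.435 -1.274
vertex -3.562 -0.064 -2.08
endloop
endfacet
facet normal 0.684 0.611 -0.399
outer loop
vertex -2.952 -0.307 -1.407
vertex -3.562 -0.064 -2.08
vertex -4.026 1.535 -0.426
endloop
endfacet
facet normal 0.070 -0.916 -0.395
outer loop
vertex -3.562 -0.064 -2.08
vertex -3.874 -0.435 -1.274
vertex -4.484 -0.192 -1.947
endloop
endfacet
facet normal -0.196 0.677 -0.709
outer loop
vertex -3.562 -0.064 -2.08
vertex -4.484 -0.192 -1.947
vertex -4.026 1.535 -0.426
endloop
endfacet
facet normal 0.071 -0.916 -0.395
outer loop
vertex -4.484 -0.192 -1.947
vertex -3.874 -0.435 -1.274
vertex -4.796 -0.563 -1.142
endloop
endfacet
facet normal -0.905 0.390 -0.171
outer loop
vertex -4.484 -0.192 -1.947
vertex -4.796 -0.563 -1.142
vertex -4.026 1.535 -0.426
endloop
endfacet
facet normal 0.071 -0.916 -0.395
outer loop
vertex -4.796 -0.563 -1.142
vertex -3.874 -0.435 -1.274
vertex -4.186 -0.806 -0.469
endloop
endfacet
facet normal -0.734 0.038 0.679
outer loop
vertex -4.796 -0.563 -1.142
vertex -4.186 -0.806 -0.469
vertex -4.026 1.535 -0.426
endloop
endfacet
facet normal 0.071 -0.916 -0.395
outer loop
vertex -4.186 -0.806 -0.469
vertex -3.874 -0.435 -1.274
vertex -3.264 -0.678 -0.601
endloop
endfacet
facet normal 0.145 -0.028 0.989
outer loop
vertex -4.186 -0.806 -0.469
vertex -3.264 -0.678 -0.601
vertex -4.026 1.535 -0.426
endloop
endfacet
facet normal 0.242 0.440 0.865
outer loop
vertex -2.85 -0.89 -1.922
vertex -2.775 -1.475 -1.645
vertex -2.268 -1.184 -1.935
endloop
endfacet
facet normal 0.434 0.846 0.310
outer loop
vertex -2.85 -0.89 -1.922
vertex -2.268 -1.184 -1.935
vertex -2.489 -0.876 -2.465
endloop
endfacet
facet normal -0.150 0.986 -0.075
outer loop
vertex -2.85 -0.89 -1.922
vertex -2.489 -0.876 -2.465
vertex -3.132 -0.977 -2.503
endloop
endfacet
facet normal -0.704 0.668 0.242
outer loop
vertex -2.85 -0.89 -1.922
vertex -3.132 -0.977 -2.503
vertex -3.309 -1.347 -1.997
endloop
endfacet
facet normal -0.463 0.330 0.823
outer loop
vertex -2.85 -0.89 -1.922
vertex -3.309 -1.347 -1.997
vertex -2.775 -1.475 -1.645
endloop
endfacet
facet normal 0.880 0.464 -0.097
outer loop
vertex -2.489 -0.876 -2.465
vertex -2.268 -1.184 -1.935
vertex -2.191 -1.453 -2.523
endloop
endfacet
facet normal 0.568 -0.192 0.801
outer loop
vertex -2.268 -1.184 -1.935
vertex -2.775 -1.475 -1.645
vertex -2.368 -1.823 -2.017
endloop
endfacet
facet normal -0.572 -0.369 0.733
outer loop
vertex -2.775 -1.475 -1.645
vertex -3.309 -1.347 -1.997
vertex -3.011 -1.924 -2.055
endloop
endfacet
facet normal -0.962 0.177 -0.207
outer loop
vertex -3.309 -1.347 -1.997
vertex -3.132 -0.977 -2.503
vertex -3.232 -1.616 -2.585
endloop
endfacet
facet normal -0.066 0.692 -0.719
outer loop
vertex -3.132 -0.977 -2.503
vertex -2.489 -0.876 -2.465
vertex -2.725 -1.325 -2.875
endloop
endfacet
facet normal 0.704 -0.668 -0.242
outer loop
vertex -2.65 -1.91 -2.598
vertex -2.191 -1.453 -2.523
vertex -2.368 -1.823 -2.017
endloop
endfacet
facet normal 0.150 -0.986 0.075
outer loop
vertex -2.65 -1.91 -2.598
vertex -2.368 -1.823 -2.017
vertex -3.011 -1.924 -2.055
endloop
endfacet
facet normal -0.434 -0.846 -0.310
outer loop
vertex -2.65 -1.91 -2.598
vertex -3.011 -1.924 -2.055
vertex -3.232 -1.616 -2.585
endloop
endfacet
facet normal -0.242 -0.440 -0.865
outer loop
vertex -2.65 -1.91 -2.598
vertex -3.232 -1.616 -2.585
vertex -2.725 -1.325 -2.875
endloop
endfacet
facet normal 0.463 -0.330 -0.823
outer loop
vertex -2.65 -1.91 -2.598
vertex -2.725 -1.325 -2.875
vertex -2.191 -1.453 -2.523
endloop
endfacet
facet normal 0.962 -0.177 0.207
outer loop
vertex -2.368 -1.823 -2.017
vertex -2.191 -1.453 -2.523
vertex -2.268 -1.184 -1.935
endloop
endfacet
facet normal 0.066 -0.692 0.719
outer loop
vertex -3.011 -1.924 -2.055
vertex -2.368 -1.823 -2.017
vertex -2.775 -1.475 -1.645
endloop
endfacet
facet normal -0.880 -0.464 0.097
outer loop
vertex -3.232 -1.616 -2.585
vertex -3.011 -1.924 -2.055
vertex -3.309 -1.347 -1.997
endloop
endfacet
facet normal -0.568 0.192 -0.801
outer loop
vertex -2.725 -1.325 -2.875
vertex -3.232 -1.616 -2.585
vertex -3.132 -0.977 -2.503
endloop
endfacet
facet normal 0.572 0.369 -0.733
outer loop
vertex -2.191 -1.453 -2.523
vertex -2.725 -1.325 -2.875
vertex -2.489 -0.876 -2.465
endloop
endfacet

endsolid
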